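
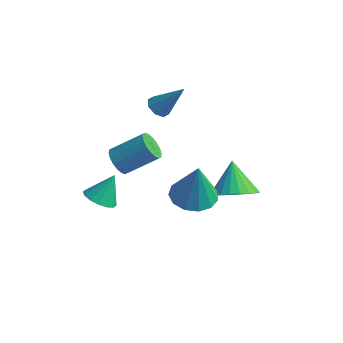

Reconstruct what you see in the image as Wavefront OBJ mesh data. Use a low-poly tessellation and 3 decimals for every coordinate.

v -2.154 -2.512 -0.119
v -1.799 -3.117 0.197
v -1.886 -1.768 0.999
v -1.514 -2.922 -0.001
v -1.4 -2.617 -0.231
v -1.488 -2.284 -0.431
v -1.755 -2.012 -0.548
v -2.129 -1.874 -0.55
v -2.51 -1.906 -0.436
v -2.795 -2.102 -0.238
v -2.909 -2.407 -0.008
v -2.821 -2.74 0.192
v -2.554 -3.012 0.309
v -2.18 -3.15 0.311
v -1.014 -2.761 3.24
v -0.694 -2.571 2.683
v 0.374 -1.73 3.583
v 0.054 -1.919 4.14
v -0.895 -2.355 2.72
v 0.172 -1.514 3.62
v -1.121 -2.219 2.861
v -0.053 -1.378 3.76
v -1.325 -2.19 3.076
v -0.257 -1.349 3.976
v -1.467 -2.275 3.324
v -0.4 -1.433 4.224
v -1.52 -2.455 3.555
v -0.452 -1.614 4.455
v -1.473 -2.696 3.724
v -0.405 -1.855 4.624
v -1.334 -2.95 3.797
v -0.266 -2.109 4.697
v -1.132 -3.166 3.76
v -0.065 -2.325 4.66
v -0.907 -3.302 3.62
v 0.161 -2.461 4.519
v -0.703 -3.331 3.404
v 0.365 -2.49 4.304
v -0.56 -3.247 3.156
v 0.507 -2.405 4.056
v -0.508 -3.066 2.925
v 0.56 -2.225 3.825
v -0.555 -2.825 2.756
v 0.513 -1.984 3.656
v 1.738 1.853 -1.468
v 2.302 1.297 -0.734
v 1.062 2.747 -0.272
v 2.568 1.613 -0.819
v 2.707 1.965 -1.004
v 2.699 2.3 -1.259
v 2.544 2.567 -1.546
v 2.267 2.726 -1.822
v 1.91 2.751 -2.043
v 1.526 2.64 -2.177
v 1.175 2.408 -2.203
v 0.909 2.093 -2.117
v 0.77 1.74 -1.932
v 0.778 1.405 -1.677
v 0.932 1.138 -1.39
v 1.21 0.98 -1.115
v 1.567 0.955 -0.893
v 1.951 1.066 -0.76
v -2.423 2.423 1.976
v -1.967 2.538 1.603
v -1.397 2.857 3.364
v -2.228 2.907 1.68
v -2.603 2.993 1.931
v -2.873 2.745 2.207
v -2.879 2.308 2.348
v -2.617 1.938 2.271
v -2.242 1.852 2.021
v -1.972 2.101 1.744
v 2.109 -2.11 2.127
v 2.72 -1.322 2.055
v 2.331 -2.11 4.013
v 2.2 -1.114 2.116
v 1.651 -1.222 2.181
v 1.247 -1.613 2.228
v 1.117 -2.161 2.244
v 1.301 -2.692 2.222
v 1.742 -3.039 2.169
v 2.3 -3.091 2.104
v 2.796 -2.831 2.045
v 3.074 -2.342 2.012
v 3.046 -1.78 2.016
f 2 1 4
f 2 4 3
f 4 1 5
f 4 5 3
f 5 1 6
f 5 6 3
f 6 1 7
f 6 7 3
f 7 1 8
f 7 8 3
f 8 1 9
f 8 9 3
f 9 1 10
f 9 10 3
f 10 1 11
f 10 11 3
f 11 1 12
f 11 12 3
f 12 1 13
f 12 13 3
f 13 1 14
f 13 14 3
f 14 1 2
f 14 2 3
f 16 15 19
f 16 19 17
f 17 19 20
f 17 20 18
f 19 15 21
f 19 21 20
f 20 21 22
f 20 22 18
f 21 15 23
f 21 23 22
f 22 23 24
f 22 24 18
f 23 15 25
f 23 25 24
f 24 25 26
f 24 26 18
f 25 15 27
f 25 27 26
f 26 27 28
f 26 28 18
f 27 15 29
f 27 29 28
f 28 29 30
f 28 30 18
f 29 15 31
f 29 31 30
f 30 31 32
f 30 32 18
f 31 15 33
f 31 33 32
f 32 33 34
f 32 34 18
f 33 15 35
f 33 35 34
f 34 35 36
f 34 36 18
f 35 15 37
f 35 37 36
f 36 37 38
f 36 38 18
f 37 15 39
f 37 39 38
f 38 39 40
f 38 40 18
f 39 15 41
f 39 41 40
f 40 41 42
f 40 42 18
f 41 15 43
f 41 43 42
f 42 43 44
f 42 44 18
f 43 15 16
f 43 16 44
f 44 16 17
f 44 17 18
f 46 45 48
f 46 48 47
f 48 45 49
f 48 49 47
f 49 45 50
f 49 50 47
f 50 45 51
f 50 51 47
f 51 45 52
f 51 52 47
f 52 45 53
f 52 53 47
f 53 45 54
f 53 54 47
f 54 45 55
f 54 55 47
f 55 45 56
f 55 56 47
f 56 45 57
f 56 57 47
f 57 45 58
f 57 58 47
f 58 45 59
f 58 59 47
f 59 45 60
f 59 60 47
f 60 45 61
f 60 61 47
f 61 45 62
f 61 62 47
f 62 45 46
f 62 46 47
f 64 63 66
f 64 66 65
f 66 63 67
f 66 67 65
f 67 63 68
f 67 68 65
f 68 63 69
f 68 69 65
f 69 63 70
f 69 70 65
f 70 63 71
f 70 71 65
f 71 63 72
f 71 72 65
f 72 63 64
f 72 64 65
f 74 73 76
f 74 76 75
f 76 73 77
f 76 77 75
f 77 73 78
f 77 78 75
f 78 73 79
f 78 79 75
f 79 73 80
f 79 80 75
f 80 73 81
f 80 81 75
f 81 73 82
f 81 82 75
f 82 73 83
f 82 83 75
f 83 73 84
f 83 84 75
f 84 73 85
f 84 85 75
f 85 73 74
f 85 74 75



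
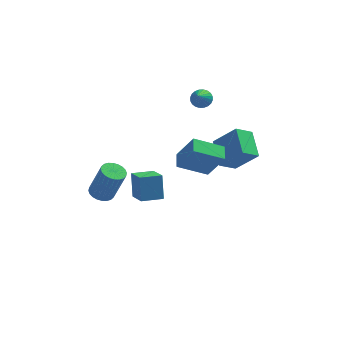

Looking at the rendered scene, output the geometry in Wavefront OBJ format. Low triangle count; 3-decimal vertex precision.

v 0.159 -2.49 1.739
v 0.143 -1.568 2.006
v 1.769 -2.228 0.93
v 1.753 -1.306 1.197
v 1.027 -2.934 3.323
v 1.011 -2.012 3.59
v 2.637 -2.672 2.514
v 2.621 -1.75 2.781
v 1.4 2.75 3.332
v 1.917 2.453 3.162
v 1.18 1.89 4.168
v 2.001 2.599 3.335
v 1.994 2.769 3.507
v 1.897 2.936 3.653
v 1.724 3.074 3.75
v 1.501 3.163 3.783
v 1.263 3.189 3.748
v 1.046 3.149 3.649
v 0.883 3.048 3.502
v 0.798 2.901 3.329
v 0.805 2.732 3.156
v 0.903 2.565 3.011
v 1.076 2.427 2.914
v 1.298 2.337 2.88
v 1.536 2.311 2.916
v 1.753 2.352 3.015
v -1.834 1.155 -3.984
v -1.929 1.821 -2.544
v -2.352 2.448 -4.617
v -2.446 3.115 -3.176
v -0.614 1.585 -4.104
v -0.708 2.252 -2.663
v -1.131 2.879 -4.736
v -1.226 3.545 -3.296
v -3.709 -2.99 0.021
v -3.2 -3.409 -0.213
v -2.521 -3.629 1.666
v -3.031 -3.21 1.899
v -3.079 -3.164 -0.228
v -2.4 -3.385 1.651
v -3.054 -2.893 -0.205
v -2.375 -3.114 1.674
v -3.129 -2.637 -0.148
v -2.45 -2.858 1.731
v -3.292 -2.434 -0.065
v -2.613 -2.655 1.814
v -3.519 -2.316 0.031
v -2.84 -2.537 1.91
v -3.775 -2.301 0.125
v -3.096 -2.521 2.004
v -4.021 -2.39 0.203
v -3.342 -2.611 2.082
v -4.219 -2.571 0.254
v -3.54 -2.791 2.133
v -4.34 -2.815 0.269
v -3.661 -3.036 2.148
v -4.365 -3.086 0.246
v -3.686 -3.307 2.125
v -4.29 -3.342 0.189
v -3.611 -3.563 2.068
v -4.127 -3.545 0.106
v -3.448 -3.766 1.985
v -3.9 -3.663 0.01
v -3.221 -3.884 1.889
v -3.644 -3.679 -0.084
v -2.965 -3.899 1.795
v -3.398 -3.589 -0.162
v -2.719 -3.81 1.717
v 3.292 2.53 -2.238
v 2.391 2.013 -1.598
v 2.946 4.118 -1.441
v 2.046 3.601 -0.801
v 4.534 2.099 -0.839
v 3.634 1.582 -0.199
v 4.189 3.687 -0.042
v 3.288 3.17 0.598
f 2 4 1
f 5 2 1
f 1 4 3
f 3 5 1
f 2 8 4
f 6 2 5
f 6 8 2
f 4 8 3
f 7 5 3
f 3 8 7
f 7 6 5
f 8 6 7
f 10 9 12
f 10 12 11
f 12 9 13
f 12 13 11
f 13 9 14
f 13 14 11
f 14 9 15
f 14 15 11
f 15 9 16
f 15 16 11
f 16 9 17
f 16 17 11
f 17 9 18
f 17 18 11
f 18 9 19
f 18 19 11
f 19 9 20
f 19 20 11
f 20 9 21
f 20 21 11
f 21 9 22
f 21 22 11
f 22 9 23
f 22 23 11
f 23 9 24
f 23 24 11
f 24 9 25
f 24 25 11
f 25 9 26
f 25 26 11
f 26 9 10
f 26 10 11
f 28 30 27
f 31 28 27
f 27 30 29
f 29 31 27
f 28 34 30
f 32 28 31
f 32 34 28
f 30 34 29
f 33 31 29
f 29 34 33
f 33 32 31
f 34 32 33
f 36 35 39
f 36 39 37
f 37 39 40
f 37 40 38
f 39 35 41
f 39 41 40
f 40 41 42
f 40 42 38
f 41 35 43
f 41 43 42
f 42 43 44
f 42 44 38
f 43 35 45
f 43 45 44
f 44 45 46
f 44 46 38
f 45 35 47
f 45 47 46
f 46 47 48
f 46 48 38
f 47 35 49
f 47 49 48
f 48 49 50
f 48 50 38
f 49 35 51
f 49 51 50
f 50 51 52
f 50 52 38
f 51 35 53
f 51 53 52
f 52 53 54
f 52 54 38
f 53 35 55
f 53 55 54
f 54 55 56
f 54 56 38
f 55 35 57
f 55 57 56
f 56 57 58
f 56 58 38
f 57 35 59
f 57 59 58
f 58 59 60
f 58 60 38
f 59 35 61
f 59 61 60
f 60 61 62
f 60 62 38
f 61 35 63
f 61 63 62
f 62 63 64
f 62 64 38
f 63 35 65
f 63 65 64
f 64 65 66
f 64 66 38
f 65 35 67
f 65 67 66
f 66 67 68
f 66 68 38
f 67 35 36
f 67 36 68
f 68 36 37
f 68 37 38
f 70 72 69
f 73 70 69
f 69 72 71
f 71 73 69
f 70 76 72
f 74 70 73
f 74 76 70
f 72 76 71
f 75 73 71
f 71 76 75
f 75 74 73
f 76 74 75



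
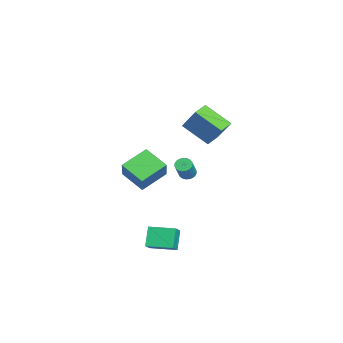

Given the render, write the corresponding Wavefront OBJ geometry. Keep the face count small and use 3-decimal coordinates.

v 1.07 1.03 2.366
v 0.277 -0.402 3.48
v 0.127 1.642 2.482
v -0.666 0.21 3.596
v 1.706 1.75 3.744
v 0.913 0.318 4.858
v 0.763 2.362 3.86
v -0.03 0.93 4.974
v 2.073 -3.826 0.556
v 3.042 -3.851 1.766
v 1.146 -2.449 1.327
v 2.116 -2.473 2.536
v 3.064 -2.727 -0.216
v 4.034 -2.751 0.993
v 2.138 -1.349 0.554
v 3.107 -1.374 1.764
v -3.787 0.091 -2.439
v -3.499 0.548 -2.542
v -2.645 0.266 -1.405
v -2.933 -0.191 -1.301
v -3.661 0.625 -2.401
v -2.807 0.343 -1.264
v -3.846 0.61 -2.266
v -2.991 0.328 -1.129
v -4.02 0.505 -2.161
v -3.165 0.223 -1.024
v -4.154 0.328 -2.104
v -3.299 0.047 -0.967
v -4.224 0.111 -2.105
v -3.37 -0.171 -0.968
v -4.219 -0.11 -2.164
v -3.365 -0.392 -1.027
v -4.139 -0.296 -2.27
v -3.285 -0.578 -1.133
v -3.999 -0.416 -2.405
v -3.144 -0.697 -1.268
v -3.822 -0.447 -2.546
v -2.967 -0.729 -1.409
v -3.638 -0.386 -2.669
v -2.784 -0.668 -1.531
v -3.481 -0.242 -2.751
v -2.627 -0.524 -1.614
v -3.376 -0.041 -2.78
v -2.522 -0.323 -1.643
v -3.343 0.183 -2.749
v -2.489 -0.098 -1.612
v -3.386 0.392 -2.665
v -2.532 0.11 -1.528
v 2.779 -2.153 -3.531
v 3.585 -2.417 -2.896
v 3.226 -0.618 -3.461
v 4.032 -0.882 -2.826
v 3.588 -2.338 -4.634
v 4.394 -2.602 -3.999
v 4.035 -0.803 -4.564
v 4.841 -1.067 -3.929
f 2 4 1
f 5 2 1
f 1 4 3
f 3 5 1
f 2 8 4
f 6 2 5
f 6 8 2
f 4 8 3
f 7 5 3
f 3 8 7
f 7 6 5
f 8 6 7
f 10 12 9
f 13 10 9
f 9 12 11
f 11 13 9
f 10 16 12
f 14 10 13
f 14 16 10
f 12 16 11
f 15 13 11
f 11 16 15
f 15 14 13
f 16 14 15
f 18 17 21
f 18 21 19
f 19 21 22
f 19 22 20
f 21 17 23
f 21 23 22
f 22 23 24
f 22 24 20
f 23 17 25
f 23 25 24
f 24 25 26
f 24 26 20
f 25 17 27
f 25 27 26
f 26 27 28
f 26 28 20
f 27 17 29
f 27 29 28
f 28 29 30
f 28 30 20
f 29 17 31
f 29 31 30
f 30 31 32
f 30 32 20
f 31 17 33
f 31 33 32
f 32 33 34
f 32 34 20
f 33 17 35
f 33 35 34
f 34 35 36
f 34 36 20
f 35 17 37
f 35 37 36
f 36 37 38
f 36 38 20
f 37 17 39
f 37 39 38
f 38 39 40
f 38 40 20
f 39 17 41
f 39 41 40
f 40 41 42
f 40 42 20
f 41 17 43
f 41 43 42
f 42 43 44
f 42 44 20
f 43 17 45
f 43 45 44
f 44 45 46
f 44 46 20
f 45 17 47
f 45 47 46
f 46 47 48
f 46 48 20
f 47 17 18
f 47 18 48
f 48 18 19
f 48 19 20
f 50 52 49
f 53 50 49
f 49 52 51
f 51 53 49
f 50 56 52
f 54 50 53
f 54 56 50
f 52 56 51
f 55 53 51
f 51 56 55
f 55 54 53
f 56 54 55



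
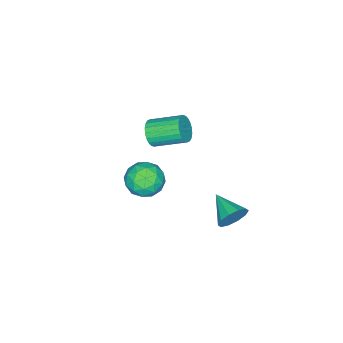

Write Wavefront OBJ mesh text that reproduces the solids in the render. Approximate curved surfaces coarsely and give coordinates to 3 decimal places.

v 2.135 1.635 -0.802
v 2.695 1.084 -0.239
v 0.865 0.896 -0.261
v 1.425 0.345 0.302
v 1.327 1.288 0.493
v 2.111 1.745 0.159
v 1.449 0.235 -0.659
v 2.233 0.692 -0.993
v 2.271 0.219 -0.15
v 2.196 0.869 0.562
v 1.364 1.111 -1.062
v 1.289 1.761 -0.35
v 2.526 1.424 -0.568
v 1.034 0.556 0.068
v 0.976 1.11 0.18
v 1.305 0.786 0.511
v 2.183 1.813 -0.334
v 2.513 1.489 -0.003
v 1.708 1.609 0.427
v 1.047 0.491 -0.497
v 1.377 0.167 -0.166
v 2.255 1.194 -1.011
v 2.584 0.87 -0.68
v 1.852 0.371 -0.927
v 2.607 0.592 -0.184
v 1.86 0.158 0.133
v 1.874 0.093 -0.431
v 2.335 0.361 -0.628
v 2.562 0.974 0.234
v 1.816 0.54 0.552
v 1.758 1.095 0.664
v 2.219 1.363 0.467
v 2.313 0.466 0.286
v 1.744 1.44 -1.052
v 0.998 1.006 -0.734
v 1.341 0.617 -0.967
v 1.802 0.885 -1.164
v 1.7 1.822 -0.633
v 0.953 1.388 -0.316
v 1.225 1.619 0.128
v 1.686 1.887 -0.069
v 1.247 1.514 -0.786
v -1.115 3.802 -4.079
v -0.666 3.841 -3.406
v -1.685 2.458 -3.621
v -1.106 4.06 -3.311
v -1.55 4.18 -3.51
v -1.827 4.156 -3.926
v -1.832 3.997 -4.401
v -1.564 3.763 -4.752
v -1.124 3.544 -4.847
v -0.68 3.423 -4.648
v -0.403 3.447 -4.232
v -0.397 3.607 -3.758
v -3.588 -2.494 -3.453
v -3.21 -2.628 -2.807
v -3.854 -1.14 -2.122
v -4.232 -1.006 -2.767
v -3.01 -2.471 -2.96
v -3.654 -0.983 -2.275
v -2.898 -2.317 -3.187
v -3.542 -0.83 -2.502
v -2.891 -2.191 -3.456
v -3.535 -0.703 -2.77
v -2.99 -2.111 -3.723
v -3.634 -0.623 -3.038
v -3.18 -2.089 -3.95
v -3.824 -0.601 -3.265
v -3.433 -2.128 -4.1
v -4.076 -0.64 -3.415
v -3.709 -2.224 -4.153
v -4.352 -0.736 -3.467
v -3.966 -2.36 -4.098
v -4.61 -0.872 -3.413
v -4.166 -2.517 -3.945
v -4.81 -1.029 -3.26
v -4.278 -2.67 -3.718
v -4.922 -1.183 -3.033
v -4.285 -2.797 -3.45
v -4.929 -1.309 -2.764
v -4.186 -2.877 -3.182
v -4.83 -1.389 -2.497
v -3.996 -2.899 -2.955
v -4.64 -1.411 -2.27
v -3.744 -2.86 -2.805
v -4.387 -1.372 -2.12
v -3.468 -2.764 -2.753
v -4.111 -1.276 -2.067
f 1 38 17
f 38 12 41
f 17 41 6
f 38 41 17
f 1 17 13
f 17 6 18
f 13 18 2
f 17 18 13
f 1 13 22
f 13 2 23
f 22 23 8
f 13 23 22
f 1 22 34
f 22 8 37
f 34 37 11
f 22 37 34
f 1 34 38
f 34 11 42
f 38 42 12
f 34 42 38
f 2 18 29
f 18 6 32
f 29 32 10
f 18 32 29
f 6 41 19
f 41 12 40
f 19 40 5
f 41 40 19
f 12 42 39
f 42 11 35
f 39 35 3
f 42 35 39
f 11 37 36
f 37 8 24
f 36 24 7
f 37 24 36
f 8 23 28
f 23 2 25
f 28 25 9
f 23 25 28
f 4 30 16
f 30 10 31
f 16 31 5
f 30 31 16
f 4 16 14
f 16 5 15
f 14 15 3
f 16 15 14
f 4 14 21
f 14 3 20
f 21 20 7
f 14 20 21
f 4 21 26
f 21 7 27
f 26 27 9
f 21 27 26
f 4 26 30
f 26 9 33
f 30 33 10
f 26 33 30
f 5 31 19
f 31 10 32
f 19 32 6
f 31 32 19
f 3 15 39
f 15 5 40
f 39 40 12
f 15 40 39
f 7 20 36
f 20 3 35
f 36 35 11
f 20 35 36
f 9 27 28
f 27 7 24
f 28 24 8
f 27 24 28
f 10 33 29
f 33 9 25
f 29 25 2
f 33 25 29
f 44 43 46
f 44 46 45
f 46 43 47
f 46 47 45
f 47 43 48
f 47 48 45
f 48 43 49
f 48 49 45
f 49 43 50
f 49 50 45
f 50 43 51
f 50 51 45
f 51 43 52
f 51 52 45
f 52 43 53
f 52 53 45
f 53 43 54
f 53 54 45
f 54 43 44
f 54 44 45
f 56 55 59
f 56 59 57
f 57 59 60
f 57 60 58
f 59 55 61
f 59 61 60
f 60 61 62
f 60 62 58
f 61 55 63
f 61 63 62
f 62 63 64
f 62 64 58
f 63 55 65
f 63 65 64
f 64 65 66
f 64 66 58
f 65 55 67
f 65 67 66
f 66 67 68
f 66 68 58
f 67 55 69
f 67 69 68
f 68 69 70
f 68 70 58
f 69 55 71
f 69 71 70
f 70 71 72
f 70 72 58
f 71 55 73
f 71 73 72
f 72 73 74
f 72 74 58
f 73 55 75
f 73 75 74
f 74 75 76
f 74 76 58
f 75 55 77
f 75 77 76
f 76 77 78
f 76 78 58
f 77 55 79
f 77 79 78
f 78 79 80
f 78 80 58
f 79 55 81
f 79 81 80
f 80 81 82
f 80 82 58
f 81 55 83
f 81 83 82
f 82 83 84
f 82 84 58
f 83 55 85
f 83 85 84
f 84 85 86
f 84 86 58
f 85 55 87
f 85 87 86
f 86 87 88
f 86 88 58
f 87 55 56
f 87 56 88
f 88 56 57
f 88 57 58



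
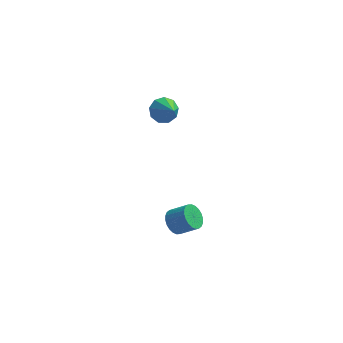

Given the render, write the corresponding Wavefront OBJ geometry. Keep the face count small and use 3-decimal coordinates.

v -1.791 2.162 -3.497
v -1.409 2.537 -3.949
v -0.508 2.432 -3.275
v -0.889 2.058 -2.823
v -1.507 2.733 -3.787
v -0.606 2.628 -3.113
v -1.649 2.843 -3.58
v -0.748 2.738 -2.907
v -1.812 2.849 -3.361
v -0.911 2.744 -2.688
v -1.972 2.75 -3.163
v -1.071 2.645 -2.489
v -2.104 2.562 -3.015
v -1.203 2.457 -2.342
v -2.188 2.313 -2.941
v -1.287 2.209 -2.267
v -2.212 2.042 -2.951
v -1.311 1.937 -2.278
v -2.172 1.788 -3.045
v -1.271 1.683 -2.371
v -2.074 1.592 -3.207
v -1.173 1.487 -2.533
v -1.932 1.482 -3.413
v -1.031 1.377 -2.74
v -1.769 1.476 -3.632
v -0.868 1.371 -2.959
v -1.609 1.575 -3.831
v -0.708 1.47 -3.157
v -1.477 1.763 -3.978
v -0.576 1.658 -3.305
v -1.393 2.011 -4.053
v -0.492 1.907 -3.379
v -1.369 2.283 -4.042
v -0.468 2.178 -3.369
v -2.631 4.256 2.888
v -2.258 4.792 3.213
v -2.009 3.324 3.712
v -2.689 4.715 3.452
v -3.094 4.423 3.428
v -3.282 4.053 3.151
v -3.165 3.777 2.751
v -2.799 3.725 2.415
v -2.354 3.922 2.301
v -2.039 4.274 2.462
v -2.001 4.618 2.822
f 2 1 5
f 2 5 3
f 3 5 6
f 3 6 4
f 5 1 7
f 5 7 6
f 6 7 8
f 6 8 4
f 7 1 9
f 7 9 8
f 8 9 10
f 8 10 4
f 9 1 11
f 9 11 10
f 10 11 12
f 10 12 4
f 11 1 13
f 11 13 12
f 12 13 14
f 12 14 4
f 13 1 15
f 13 15 14
f 14 15 16
f 14 16 4
f 15 1 17
f 15 17 16
f 16 17 18
f 16 18 4
f 17 1 19
f 17 19 18
f 18 19 20
f 18 20 4
f 19 1 21
f 19 21 20
f 20 21 22
f 20 22 4
f 21 1 23
f 21 23 22
f 22 23 24
f 22 24 4
f 23 1 25
f 23 25 24
f 24 25 26
f 24 26 4
f 25 1 27
f 25 27 26
f 26 27 28
f 26 28 4
f 27 1 29
f 27 29 28
f 28 29 30
f 28 30 4
f 29 1 31
f 29 31 30
f 30 31 32
f 30 32 4
f 31 1 33
f 31 33 32
f 32 33 34
f 32 34 4
f 33 1 2
f 33 2 34
f 34 2 3
f 34 3 4
f 36 35 38
f 36 38 37
f 38 35 39
f 38 39 37
f 39 35 40
f 39 40 37
f 40 35 41
f 40 41 37
f 41 35 42
f 41 42 37
f 42 35 43
f 42 43 37
f 43 35 44
f 43 44 37
f 44 35 45
f 44 45 37
f 45 35 36
f 45 36 37



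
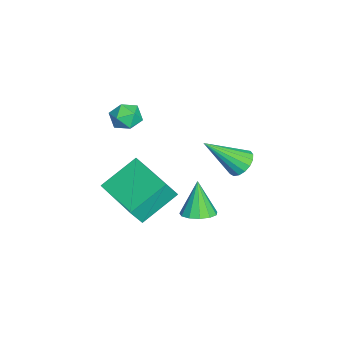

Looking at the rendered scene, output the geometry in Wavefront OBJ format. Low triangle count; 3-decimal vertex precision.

v 2.444 -0.554 -2.317
v 1.474 0.701 -1.327
v 2.092 -0.144 -3.182
v 1.123 1.111 -2.193
v 4.157 0.809 -2.367
v 3.188 2.064 -1.378
v 3.806 1.219 -3.233
v 2.836 2.474 -2.243
v -0.805 0.696 -0.854
v -0.501 0.404 -0.251
v -1.179 -0.384 -1.189
v -0.875 -0.676 -0.586
v -1.464 -0.24 -0.526
v -1.233 0.428 -0.319
v -0.447 -0.408 -1.121
v -0.216 0.26 -0.914
v -0.279 -0.278 -0.416
v -0.908 -0.175 -0.048
v -0.772 0.195 -1.392
v -1.401 0.298 -1.024
v -1.694 4.572 -3.927
v -1.017 4.781 -3.881
v -1.326 3.068 -2.493
v -1.175 4.967 -3.645
v -1.452 5.063 -3.474
v -1.785 5.046 -3.406
v -2.097 4.921 -3.458
v -2.316 4.716 -3.617
v -2.393 4.478 -3.847
v -2.309 4.261 -4.095
v -2.085 4.116 -4.305
v -1.771 4.075 -4.428
v -1.439 4.148 -4.436
v -1.166 4.319 -4.328
v -1.013 4.547 -4.128
v 2.244 3.21 -3.857
v 2.879 2.91 -3.624
v 1.656 3.11 -2.383
v 2.921 3.322 -3.579
v 2.748 3.699 -3.623
v 2.415 3.921 -3.74
v 2.028 3.917 -3.895
v 1.709 3.689 -4.038
v 1.56 3.308 -4.123
v 1.629 2.897 -4.124
v 1.892 2.585 -4.04
v 2.268 2.472 -3.898
v 2.635 2.593 -3.743
f 2 4 1
f 5 2 1
f 1 4 3
f 3 5 1
f 2 8 4
f 6 2 5
f 6 8 2
f 4 8 3
f 7 5 3
f 3 8 7
f 7 6 5
f 8 6 7
f 9 20 14
f 9 14 10
f 9 10 16
f 9 16 19
f 9 19 20
f 10 14 18
f 14 20 13
f 20 19 11
f 19 16 15
f 16 10 17
f 12 18 13
f 12 13 11
f 12 11 15
f 12 15 17
f 12 17 18
f 13 18 14
f 11 13 20
f 15 11 19
f 17 15 16
f 18 17 10
f 22 21 24
f 22 24 23
f 24 21 25
f 24 25 23
f 25 21 26
f 25 26 23
f 26 21 27
f 26 27 23
f 27 21 28
f 27 28 23
f 28 21 29
f 28 29 23
f 29 21 30
f 29 30 23
f 30 21 31
f 30 31 23
f 31 21 32
f 31 32 23
f 32 21 33
f 32 33 23
f 33 21 34
f 33 34 23
f 34 21 35
f 34 35 23
f 35 21 22
f 35 22 23
f 37 36 39
f 37 39 38
f 39 36 40
f 39 40 38
f 40 36 41
f 40 41 38
f 41 36 42
f 41 42 38
f 42 36 43
f 42 43 38
f 43 36 44
f 43 44 38
f 44 36 45
f 44 45 38
f 45 36 46
f 45 46 38
f 46 36 47
f 46 47 38
f 47 36 48
f 47 48 38
f 48 36 37
f 48 37 38



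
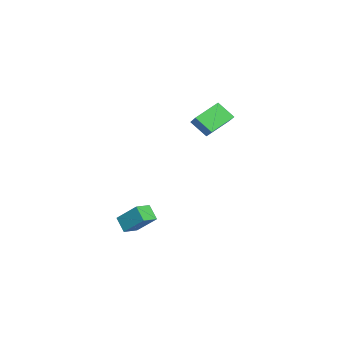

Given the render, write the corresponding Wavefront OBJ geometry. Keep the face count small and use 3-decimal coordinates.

v 1.295 1.872 2.158
v 0.38 2.777 2.888
v 1.477 2.703 1.355
v 0.562 3.609 2.084
v 2.358 2.351 2.896
v 1.443 3.257 3.625
v 2.54 3.183 2.092
v 1.625 4.088 2.822
v 3.502 -0.262 -4.433
v 3.03 -0.743 -3.764
v 3.913 0.825 -3.364
v 3.441 0.345 -2.694
v 4.239 -0.725 -4.246
v 3.767 -1.205 -3.576
v 4.65 0.363 -3.176
v 4.178 -0.118 -2.507
f 2 4 1
f 5 2 1
f 1 4 3
f 3 5 1
f 2 8 4
f 6 2 5
f 6 8 2
f 4 8 3
f 7 5 3
f 3 8 7
f 7 6 5
f 8 6 7
f 10 12 9
f 13 10 9
f 9 12 11
f 11 13 9
f 10 16 12
f 14 10 13
f 14 16 10
f 12 16 11
f 15 13 11
f 11 16 15
f 15 14 13
f 16 14 15



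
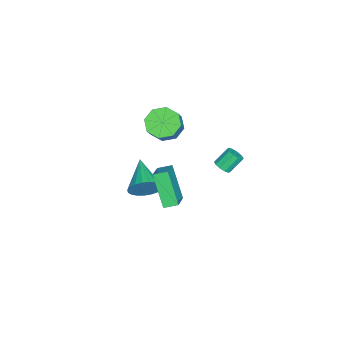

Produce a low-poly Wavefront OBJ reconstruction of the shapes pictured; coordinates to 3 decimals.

v -2.57 0.835 -0.111
v -2.086 0.83 0.19
v -2.626 1.439 1.072
v -3.11 1.445 0.771
v -2.086 1.119 -0.01
v -2.626 1.728 0.871
v -2.271 1.301 -0.249
v -2.811 1.91 0.633
v -2.57 1.304 -0.435
v -3.111 1.913 0.447
v -2.869 1.129 -0.497
v -3.41 1.738 0.384
v -3.054 0.841 -0.412
v -3.594 1.45 0.47
v -3.054 0.552 -0.211
v -3.594 1.161 0.67
v -2.869 0.37 0.027
v -3.409 0.979 0.909
v -2.569 0.367 0.213
v -3.11 0.976 1.095
v -2.27 0.542 0.276
v -2.811 1.151 1.157
v -3.073 -2.601 2.263
v -2.56 -1.843 1.749
v -1.614 -1.741 2.842
v -2.127 -2.499 3.357
v -3.14 -1.554 2.224
v -2.194 -1.452 3.318
v -3.681 -1.878 2.722
v -2.735 -1.776 3.816
v -3.866 -2.626 2.951
v -2.919 -2.524 4.045
v -3.586 -3.359 2.778
v -2.64 -3.257 3.871
v -3.006 -3.648 2.302
v -2.06 -3.546 3.396
v -2.465 -3.324 1.804
v -1.519 -3.222 2.898
v -2.281 -2.576 1.575
v -1.334 -2.474 2.669
v 3.316 -1.762 2.535
v 3.818 -2.163 3.249
v 1.564 -2.618 3.285
v 3.714 -1.812 3.408
v 3.541 -1.452 3.416
v 3.33 -1.145 3.271
v 3.116 -0.946 3
v 2.937 -0.887 2.648
v 2.823 -0.979 2.277
v 2.795 -1.207 1.95
v 2.857 -1.531 1.725
v 2.998 -1.894 1.639
v 3.194 -2.235 1.709
v 3.412 -2.494 1.922
v 3.613 -2.626 2.24
v 3.762 -2.608 2.61
v 3.835 -2.445 2.967
v 3.713 -0.382 2.252
v 2.827 -1.238 4.026
v 3.47 0.364 2.49
v 2.584 -0.491 4.264
v 5.196 -0.169 3.096
v 4.31 -1.024 4.87
v 4.953 0.578 3.334
v 4.067 -0.278 5.108
f 2 1 5
f 2 5 3
f 3 5 6
f 3 6 4
f 5 1 7
f 5 7 6
f 6 7 8
f 6 8 4
f 7 1 9
f 7 9 8
f 8 9 10
f 8 10 4
f 9 1 11
f 9 11 10
f 10 11 12
f 10 12 4
f 11 1 13
f 11 13 12
f 12 13 14
f 12 14 4
f 13 1 15
f 13 15 14
f 14 15 16
f 14 16 4
f 15 1 17
f 15 17 16
f 16 17 18
f 16 18 4
f 17 1 19
f 17 19 18
f 18 19 20
f 18 20 4
f 19 1 21
f 19 21 20
f 20 21 22
f 20 22 4
f 21 1 2
f 21 2 22
f 22 2 3
f 22 3 4
f 24 23 27
f 24 27 25
f 25 27 28
f 25 28 26
f 27 23 29
f 27 29 28
f 28 29 30
f 28 30 26
f 29 23 31
f 29 31 30
f 30 31 32
f 30 32 26
f 31 23 33
f 31 33 32
f 32 33 34
f 32 34 26
f 33 23 35
f 33 35 34
f 34 35 36
f 34 36 26
f 35 23 37
f 35 37 36
f 36 37 38
f 36 38 26
f 37 23 39
f 37 39 38
f 38 39 40
f 38 40 26
f 39 23 24
f 39 24 40
f 40 24 25
f 40 25 26
f 42 41 44
f 42 44 43
f 44 41 45
f 44 45 43
f 45 41 46
f 45 46 43
f 46 41 47
f 46 47 43
f 47 41 48
f 47 48 43
f 48 41 49
f 48 49 43
f 49 41 50
f 49 50 43
f 50 41 51
f 50 51 43
f 51 41 52
f 51 52 43
f 52 41 53
f 52 53 43
f 53 41 54
f 53 54 43
f 54 41 55
f 54 55 43
f 55 41 56
f 55 56 43
f 56 41 57
f 56 57 43
f 57 41 42
f 57 42 43
f 59 61 58
f 62 59 58
f 58 61 60
f 60 62 58
f 59 65 61
f 63 59 62
f 63 65 59
f 61 65 60
f 64 62 60
f 60 65 64
f 64 63 62
f 65 63 64



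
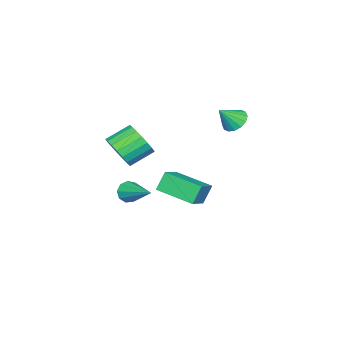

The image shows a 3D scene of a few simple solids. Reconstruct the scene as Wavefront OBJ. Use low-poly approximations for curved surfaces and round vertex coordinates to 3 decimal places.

v -1.792 -2.54 -3.411
v -2.346 -2.342 -2.354
v -1.803 -0.409 -3.817
v -2.357 -0.21 -2.76
v -0.503 -2.41 -2.76
v -1.057 -2.211 -1.703
v -0.514 -0.278 -3.166
v -1.068 -0.08 -2.109
v 4.122 -1.668 2.338
v 4.622 -0.819 2.165
v 3.618 -0.084 2.869
v 3.118 -0.932 3.042
v 4.353 -0.849 1.812
v 3.349 -0.114 2.516
v 4.037 -1.041 1.563
v 3.034 -0.306 2.267
v 3.739 -1.357 1.468
v 2.735 -0.622 2.172
v 3.516 -1.735 1.545
v 2.513 -0.999 2.249
v 3.414 -2.099 1.779
v 2.41 -1.363 2.483
v 3.451 -2.378 2.124
v 2.447 -1.642 2.828
v 3.622 -2.516 2.511
v 2.618 -1.781 3.215
v 3.891 -2.486 2.864
v 2.887 -1.751 3.568
v 4.206 -2.294 3.113
v 3.203 -1.559 3.817
v 4.505 -1.978 3.208
v 3.501 -1.243 3.912
v 4.727 -1.601 3.131
v 3.724 -0.865 3.835
v 4.83 -1.237 2.897
v 3.826 -0.501 3.601
v 4.793 -0.958 2.552
v 3.789 -0.222 3.256
v 3.075 -1.75 -0.926
v 3.474 -1.674 -1.446
v 3.825 -0.01 -0.094
v 3.08 -1.468 -1.522
v 2.684 -1.393 -1.32
v 2.47 -1.486 -0.933
v 2.54 -1.703 -0.543
v 2.86 -1.941 -0.332
v 3.28 -2.091 -0.399
v 3.605 -2.081 -0.713
v 3.682 -1.916 -1.126
v -2.762 0.831 2.073
v -2.331 0.458 1.541
v -1.978 0.349 3.047
v -2.157 0.82 1.581
v -2.145 1.186 1.752
v -2.299 1.456 2.01
v -2.576 1.559 2.285
v -2.904 1.467 2.503
v -3.193 1.205 2.605
v -3.367 0.843 2.566
v -3.379 0.477 2.394
v -3.225 0.207 2.136
v -2.948 0.104 1.862
v -2.62 0.196 1.644
f 2 4 1
f 5 2 1
f 1 4 3
f 3 5 1
f 2 8 4
f 6 2 5
f 6 8 2
f 4 8 3
f 7 5 3
f 3 8 7
f 7 6 5
f 8 6 7
f 10 9 13
f 10 13 11
f 11 13 14
f 11 14 12
f 13 9 15
f 13 15 14
f 14 15 16
f 14 16 12
f 15 9 17
f 15 17 16
f 16 17 18
f 16 18 12
f 17 9 19
f 17 19 18
f 18 19 20
f 18 20 12
f 19 9 21
f 19 21 20
f 20 21 22
f 20 22 12
f 21 9 23
f 21 23 22
f 22 23 24
f 22 24 12
f 23 9 25
f 23 25 24
f 24 25 26
f 24 26 12
f 25 9 27
f 25 27 26
f 26 27 28
f 26 28 12
f 27 9 29
f 27 29 28
f 28 29 30
f 28 30 12
f 29 9 31
f 29 31 30
f 30 31 32
f 30 32 12
f 31 9 33
f 31 33 32
f 32 33 34
f 32 34 12
f 33 9 35
f 33 35 34
f 34 35 36
f 34 36 12
f 35 9 37
f 35 37 36
f 36 37 38
f 36 38 12
f 37 9 10
f 37 10 38
f 38 10 11
f 38 11 12
f 40 39 42
f 40 42 41
f 42 39 43
f 42 43 41
f 43 39 44
f 43 44 41
f 44 39 45
f 44 45 41
f 45 39 46
f 45 46 41
f 46 39 47
f 46 47 41
f 47 39 48
f 47 48 41
f 48 39 49
f 48 49 41
f 49 39 40
f 49 40 41
f 51 50 53
f 51 53 52
f 53 50 54
f 53 54 52
f 54 50 55
f 54 55 52
f 55 50 56
f 55 56 52
f 56 50 57
f 56 57 52
f 57 50 58
f 57 58 52
f 58 50 59
f 58 59 52
f 59 50 60
f 59 60 52
f 60 50 61
f 60 61 52
f 61 50 62
f 61 62 52
f 62 50 63
f 62 63 52
f 63 50 51
f 63 51 52



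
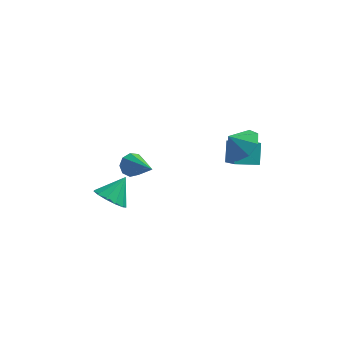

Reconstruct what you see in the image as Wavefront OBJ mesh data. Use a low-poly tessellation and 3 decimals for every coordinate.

v 2.984 1.293 1.112
v 2.89 2.069 2.036
v 2.395 2.167 0.318
v 2.301 2.943 1.241
v 4.099 1.777 0.819
v 4.005 2.553 1.742
v 3.51 2.651 0.024
v 3.416 3.427 0.948
v 3.422 0.947 2.921
v 4.16 0.615 3.473
v 2.758 0.733 3.679
v 4.035 1.348 3.571
v 3.551 1.846 3.287
v 2.991 1.817 2.789
v 2.683 1.278 2.368
v 2.808 0.545 2.271
v 3.292 0.047 2.554
v 3.852 0.076 3.052
v -2.862 0.636 -2.163
v -2.105 0.113 -2.141
v -2.278 1.524 -1.177
v -2.026 0.47 -2.509
v -2.212 0.879 -2.767
v -2.605 1.211 -2.833
v -3.079 1.36 -2.687
v -3.485 1.279 -2.374
v -3.692 0.994 -1.994
v -3.636 0.596 -1.668
v -3.335 0.21 -1.499
v -2.883 -0.041 -1.54
v -2.425 -0.077 -1.78
v -1.625 0.195 1.165
v -1.297 0.048 0.612
v -0.395 -1.015 2.215
v -1.112 0.409 0.81
v -1.167 0.67 1.175
v -1.436 0.708 1.535
v -1.794 0.506 1.722
v -2.073 0.159 1.649
v -2.143 -0.172 1.349
v -1.97 -0.331 0.963
v -1.636 -0.244 0.672
f 2 4 1
f 5 2 1
f 1 4 3
f 3 5 1
f 2 8 4
f 6 2 5
f 6 8 2
f 4 8 3
f 7 5 3
f 3 8 7
f 7 6 5
f 8 6 7
f 10 9 12
f 10 12 11
f 12 9 13
f 12 13 11
f 13 9 14
f 13 14 11
f 14 9 15
f 14 15 11
f 15 9 16
f 15 16 11
f 16 9 17
f 16 17 11
f 17 9 18
f 17 18 11
f 18 9 10
f 18 10 11
f 20 19 22
f 20 22 21
f 22 19 23
f 22 23 21
f 23 19 24
f 23 24 21
f 24 19 25
f 24 25 21
f 25 19 26
f 25 26 21
f 26 19 27
f 26 27 21
f 27 19 28
f 27 28 21
f 28 19 29
f 28 29 21
f 29 19 30
f 29 30 21
f 30 19 31
f 30 31 21
f 31 19 20
f 31 20 21
f 33 32 35
f 33 35 34
f 35 32 36
f 35 36 34
f 36 32 37
f 36 37 34
f 37 32 38
f 37 38 34
f 38 32 39
f 38 39 34
f 39 32 40
f 39 40 34
f 40 32 41
f 40 41 34
f 41 32 42
f 41 42 34
f 42 32 33
f 42 33 34



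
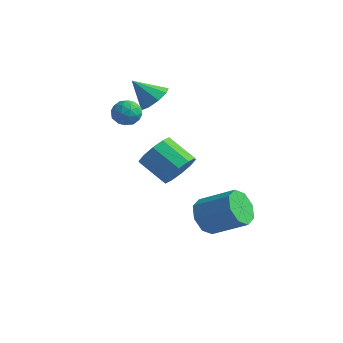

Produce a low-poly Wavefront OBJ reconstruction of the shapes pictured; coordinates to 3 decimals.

v 2.198 0.354 -2.628
v 2.809 0.025 -3.469
v 4.573 0.497 -2.372
v 3.962 0.826 -1.532
v 2.618 0.836 -3.511
v 4.382 1.308 -2.414
v 2.181 1.365 -3.036
v 3.945 1.837 -1.939
v 1.754 1.302 -2.322
v 3.518 1.773 -1.225
v 1.587 0.683 -1.788
v 3.351 1.155 -0.691
v 1.778 -0.128 -1.746
v 3.542 0.344 -0.649
v 2.215 -0.657 -2.221
v 3.979 -0.185 -1.124
v 2.642 -0.593 -2.935
v 4.406 -0.122 -1.838
v -2.523 2.707 3.048
v -1.802 2.727 3.697
v -3.577 2.253 4.232
v -2.094 3.321 3.664
v -2.587 3.629 3.344
v -3.05 3.505 2.884
v -3.266 3.008 2.501
v -3.134 2.37 2.374
v -2.716 1.89 2.562
v -2.208 1.792 2.977
v -1.847 2.123 3.425
v -2.359 1.055 2.646
v -1.842 0.703 3.192
v -3.318 0.177 2.988
v -2.801 -0.175 3.534
v -3.092 0.59 3.672
v -2.5 1.133 3.461
v -2.66 -0.253 2.719
v -2.068 0.29 2.508
v -2.028 -0.106 3.237
v -2.295 0.415 3.826
v -2.865 0.465 2.354
v -3.132 0.986 2.943
v -2.017 0.956 2.889
v -3.143 -0.076 3.291
v -3.315 0.374 3.372
v -3.011 0.167 3.693
v -2.403 1.209 3.047
v -2.099 1.002 3.368
v -2.834 0.935 3.651
v -3.061 -0.122 2.812
v -2.757 -0.329 3.133
v -2.149 0.713 2.487
v -1.845 0.506 2.808
v -2.326 -0.055 2.529
v -1.822 0.274 3.236
v -2.385 -0.242 3.437
v -2.303 -0.288 2.958
v -1.954 0.031 2.834
v -1.979 0.58 3.583
v -2.542 0.064 3.784
v -2.713 0.514 3.865
v -2.365 0.833 3.741
v -2.088 0.105 3.609
v -2.618 0.816 2.396
v -3.181 0.3 2.597
v -2.795 0.047 2.439
v -2.447 0.366 2.315
v -2.775 1.122 2.743
v -3.338 0.606 2.944
v -3.206 0.849 3.346
v -2.857 1.168 3.222
v -3.072 0.775 2.571
v 2.359 -2.042 1.94
v 2.766 -2.739 2.611
v 1.289 -2.735 3.512
v 0.881 -2.038 2.84
v 2.902 -2.144 2.832
v 1.425 -2.14 3.733
v 2.831 -1.511 2.712
v 1.354 -1.506 3.613
v 2.579 -1.08 2.297
v 1.102 -1.075 3.198
v 2.243 -1.017 1.746
v 0.766 -1.012 2.646
v 1.951 -1.345 1.268
v 0.474 -1.341 2.169
v 1.815 -1.94 1.047
v 0.338 -1.936 1.948
v 1.886 -2.574 1.167
v 0.409 -2.569 2.068
v 2.138 -3.005 1.582
v 0.661 -3 2.483
v 2.474 -3.068 2.134
v 0.997 -3.063 3.034
f 2 1 5
f 2 5 3
f 3 5 6
f 3 6 4
f 5 1 7
f 5 7 6
f 6 7 8
f 6 8 4
f 7 1 9
f 7 9 8
f 8 9 10
f 8 10 4
f 9 1 11
f 9 11 10
f 10 11 12
f 10 12 4
f 11 1 13
f 11 13 12
f 12 13 14
f 12 14 4
f 13 1 15
f 13 15 14
f 14 15 16
f 14 16 4
f 15 1 17
f 15 17 16
f 16 17 18
f 16 18 4
f 17 1 2
f 17 2 18
f 18 2 3
f 18 3 4
f 20 19 22
f 20 22 21
f 22 19 23
f 22 23 21
f 23 19 24
f 23 24 21
f 24 19 25
f 24 25 21
f 25 19 26
f 25 26 21
f 26 19 27
f 26 27 21
f 27 19 28
f 27 28 21
f 28 19 29
f 28 29 21
f 29 19 20
f 29 20 21
f 30 67 46
f 67 41 70
f 46 70 35
f 67 70 46
f 30 46 42
f 46 35 47
f 42 47 31
f 46 47 42
f 30 42 51
f 42 31 52
f 51 52 37
f 42 52 51
f 30 51 63
f 51 37 66
f 63 66 40
f 51 66 63
f 30 63 67
f 63 40 71
f 67 71 41
f 63 71 67
f 31 47 58
f 47 35 61
f 58 61 39
f 47 61 58
f 35 70 48
f 70 41 69
f 48 69 34
f 70 69 48
f 41 71 68
f 71 40 64
f 68 64 32
f 71 64 68
f 40 66 65
f 66 37 53
f 65 53 36
f 66 53 65
f 37 52 57
f 52 31 54
f 57 54 38
f 52 54 57
f 33 59 45
f 59 39 60
f 45 60 34
f 59 60 45
f 33 45 43
f 45 34 44
f 43 44 32
f 45 44 43
f 33 43 50
f 43 32 49
f 50 49 36
f 43 49 50
f 33 50 55
f 50 36 56
f 55 56 38
f 50 56 55
f 33 55 59
f 55 38 62
f 59 62 39
f 55 62 59
f 34 60 48
f 60 39 61
f 48 61 35
f 60 61 48
f 32 44 68
f 44 34 69
f 68 69 41
f 44 69 68
f 36 49 65
f 49 32 64
f 65 64 40
f 49 64 65
f 38 56 57
f 56 36 53
f 57 53 37
f 56 53 57
f 39 62 58
f 62 38 54
f 58 54 31
f 62 54 58
f 73 72 76
f 73 76 74
f 74 76 77
f 74 77 75
f 76 72 78
f 76 78 77
f 77 78 79
f 77 79 75
f 78 72 80
f 78 80 79
f 79 80 81
f 79 81 75
f 80 72 82
f 80 82 81
f 81 82 83
f 81 83 75
f 82 72 84
f 82 84 83
f 83 84 85
f 83 85 75
f 84 72 86
f 84 86 85
f 85 86 87
f 85 87 75
f 86 72 88
f 86 88 87
f 87 88 89
f 87 89 75
f 88 72 90
f 88 90 89
f 89 90 91
f 89 91 75
f 90 72 92
f 90 92 91
f 91 92 93
f 91 93 75
f 92 72 73
f 92 73 93
f 93 73 74
f 93 74 75



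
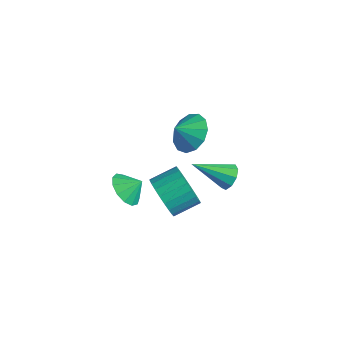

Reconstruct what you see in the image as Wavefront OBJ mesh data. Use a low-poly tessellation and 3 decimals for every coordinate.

v 1.943 3.417 -1.089
v 2.498 3.368 -0.633
v 0.917 2.023 0.009
v 2.186 3.717 -0.481
v 1.76 3.926 -0.613
v 1.42 3.897 -0.968
v 1.325 3.644 -1.38
v 1.519 3.284 -1.655
v 1.911 2.987 -1.665
v 2.319 2.891 -1.406
v 2.551 3.042 -0.998
v 2.603 -1.052 0.987
v 3.073 -1.533 1.819
v 3.446 -0.33 2.305
v 2.977 0.152 1.473
v 3.387 -1.52 1.545
v 3.761 -0.317 2.03
v 3.582 -1.436 1.186
v 3.956 -0.233 1.671
v 3.628 -1.293 0.796
v 4.002 -0.09 1.281
v 3.518 -1.113 0.436
v 3.892 0.09 0.921
v 3.268 -0.924 0.159
v 3.642 0.279 0.644
v 2.918 -0.755 0.009
v 3.292 0.449 0.494
v 2.519 -0.63 0.007
v 2.893 0.573 0.493
v 2.134 -0.57 0.155
v 2.507 0.633 0.641
v 1.819 -0.583 0.43
v 2.193 0.62 0.915
v 1.624 -0.667 0.789
v 1.998 0.536 1.274
v 1.578 -0.81 1.179
v 1.952 0.393 1.664
v 1.688 -0.99 1.539
v 2.062 0.213 2.024
v 1.938 -1.179 1.816
v 2.312 0.024 2.301
v 2.288 -1.349 1.966
v 2.662 -0.145 2.451
v 2.687 -1.473 1.967
v 3.061 -0.27 2.453
v -1.524 0.109 -2.753
v -0.803 0.229 -3.389
v -1.056 0.711 -2.107
v -1.167 0.623 -3.493
v -1.644 0.854 -3.362
v -2.084 0.848 -3.037
v -2.346 0.608 -2.622
v -2.347 0.209 -2.249
v -2.087 -0.222 -2.035
v -1.649 -0.548 -2.05
v -1.171 -0.665 -2.287
v -0.805 -0.537 -2.673
v -0.668 -0.204 -3.084
v 1.525 1.428 3.257
v 2.299 1.786 3.887
v 1.315 0.712 3.923
v 1.804 2.079 4.046
v 1.22 2.166 3.954
v 0.733 2.018 3.641
v 0.498 1.683 3.207
v 0.589 1.267 2.788
v 0.977 0.902 2.518
v 1.539 0.704 2.483
v 2.097 0.736 2.694
v 2.474 0.987 3.083
v 2.549 1.379 3.528
f 2 1 4
f 2 4 3
f 4 1 5
f 4 5 3
f 5 1 6
f 5 6 3
f 6 1 7
f 6 7 3
f 7 1 8
f 7 8 3
f 8 1 9
f 8 9 3
f 9 1 10
f 9 10 3
f 10 1 11
f 10 11 3
f 11 1 2
f 11 2 3
f 13 12 16
f 13 16 14
f 14 16 17
f 14 17 15
f 16 12 18
f 16 18 17
f 17 18 19
f 17 19 15
f 18 12 20
f 18 20 19
f 19 20 21
f 19 21 15
f 20 12 22
f 20 22 21
f 21 22 23
f 21 23 15
f 22 12 24
f 22 24 23
f 23 24 25
f 23 25 15
f 24 12 26
f 24 26 25
f 25 26 27
f 25 27 15
f 26 12 28
f 26 28 27
f 27 28 29
f 27 29 15
f 28 12 30
f 28 30 29
f 29 30 31
f 29 31 15
f 30 12 32
f 30 32 31
f 31 32 33
f 31 33 15
f 32 12 34
f 32 34 33
f 33 34 35
f 33 35 15
f 34 12 36
f 34 36 35
f 35 36 37
f 35 37 15
f 36 12 38
f 36 38 37
f 37 38 39
f 37 39 15
f 38 12 40
f 38 40 39
f 39 40 41
f 39 41 15
f 40 12 42
f 40 42 41
f 41 42 43
f 41 43 15
f 42 12 44
f 42 44 43
f 43 44 45
f 43 45 15
f 44 12 13
f 44 13 45
f 45 13 14
f 45 14 15
f 47 46 49
f 47 49 48
f 49 46 50
f 49 50 48
f 50 46 51
f 50 51 48
f 51 46 52
f 51 52 48
f 52 46 53
f 52 53 48
f 53 46 54
f 53 54 48
f 54 46 55
f 54 55 48
f 55 46 56
f 55 56 48
f 56 46 57
f 56 57 48
f 57 46 58
f 57 58 48
f 58 46 47
f 58 47 48
f 60 59 62
f 60 62 61
f 62 59 63
f 62 63 61
f 63 59 64
f 63 64 61
f 64 59 65
f 64 65 61
f 65 59 66
f 65 66 61
f 66 59 67
f 66 67 61
f 67 59 68
f 67 68 61
f 68 59 69
f 68 69 61
f 69 59 70
f 69 70 61
f 70 59 71
f 70 71 61
f 71 59 60
f 71 60 61



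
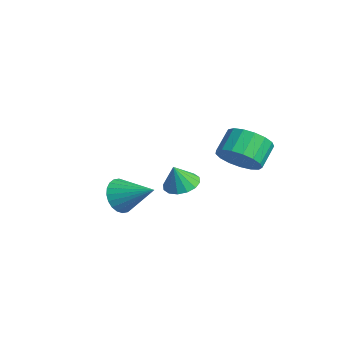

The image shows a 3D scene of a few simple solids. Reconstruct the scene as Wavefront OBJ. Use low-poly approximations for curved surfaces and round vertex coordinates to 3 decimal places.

v 1.857 -0.068 0.444
v 2.199 -0.516 1.172
v 1.665 0.201 1.863
v 1.323 0.648 1.136
v 2.501 -0.207 1.086
v 1.968 0.509 1.777
v 2.656 0.133 0.853
v 2.123 0.849 1.544
v 2.628 0.427 0.526
v 2.094 1.143 1.218
v 2.423 0.607 0.181
v 1.889 1.324 0.873
v 2.088 0.633 -0.104
v 1.555 1.35 0.588
v 1.701 0.498 -0.264
v 1.167 1.215 0.428
v 1.349 0.234 -0.261
v 0.815 0.95 0.431
v 1.113 -0.1 -0.097
v 0.58 0.616 0.595
v 1.048 -0.427 0.191
v 0.514 0.29 0.883
v 1.168 -0.671 0.537
v 0.635 0.045 1.229
v 1.446 -0.778 0.862
v 0.912 -0.061 1.554
v 1.818 -0.721 1.091
v 1.284 -0.005 1.783
v -1.899 -0.698 -2.663
v -1.156 -0.773 -2.732
v -1.841 -1.062 -1.637
v -1.209 -0.411 -2.6
v -1.447 -0.126 -2.486
v -1.806 0.005 -2.419
v -2.19 -0.052 -2.417
v -2.496 -0.282 -2.481
v -2.642 -0.623 -2.594
v -2.589 -0.985 -2.725
v -2.352 -1.27 -2.84
v -1.992 -1.401 -2.907
v -1.608 -1.344 -2.909
v -1.302 -1.114 -2.845
v 0.634 -4.165 -1.165
v 1.121 -4.294 -1.774
v 1.746 -3.315 -0.455
v 0.98 -4.035 -1.863
v 0.787 -3.796 -1.847
v 0.57 -3.613 -1.726
v 0.363 -3.514 -1.52
v 0.197 -3.514 -1.261
v 0.098 -3.614 -0.986
v 0.08 -3.797 -0.739
v 0.147 -4.037 -0.557
v 0.288 -4.296 -0.467
v 0.482 -4.535 -0.484
v 0.699 -4.718 -0.604
v 0.906 -4.817 -0.81
v 1.071 -4.816 -1.07
v 1.171 -4.717 -1.344
v 1.188 -4.533 -1.591
f 2 1 5
f 2 5 3
f 3 5 6
f 3 6 4
f 5 1 7
f 5 7 6
f 6 7 8
f 6 8 4
f 7 1 9
f 7 9 8
f 8 9 10
f 8 10 4
f 9 1 11
f 9 11 10
f 10 11 12
f 10 12 4
f 11 1 13
f 11 13 12
f 12 13 14
f 12 14 4
f 13 1 15
f 13 15 14
f 14 15 16
f 14 16 4
f 15 1 17
f 15 17 16
f 16 17 18
f 16 18 4
f 17 1 19
f 17 19 18
f 18 19 20
f 18 20 4
f 19 1 21
f 19 21 20
f 20 21 22
f 20 22 4
f 21 1 23
f 21 23 22
f 22 23 24
f 22 24 4
f 23 1 25
f 23 25 24
f 24 25 26
f 24 26 4
f 25 1 27
f 25 27 26
f 26 27 28
f 26 28 4
f 27 1 2
f 27 2 28
f 28 2 3
f 28 3 4
f 30 29 32
f 30 32 31
f 32 29 33
f 32 33 31
f 33 29 34
f 33 34 31
f 34 29 35
f 34 35 31
f 35 29 36
f 35 36 31
f 36 29 37
f 36 37 31
f 37 29 38
f 37 38 31
f 38 29 39
f 38 39 31
f 39 29 40
f 39 40 31
f 40 29 41
f 40 41 31
f 41 29 42
f 41 42 31
f 42 29 30
f 42 30 31
f 44 43 46
f 44 46 45
f 46 43 47
f 46 47 45
f 47 43 48
f 47 48 45
f 48 43 49
f 48 49 45
f 49 43 50
f 49 50 45
f 50 43 51
f 50 51 45
f 51 43 52
f 51 52 45
f 52 43 53
f 52 53 45
f 53 43 54
f 53 54 45
f 54 43 55
f 54 55 45
f 55 43 56
f 55 56 45
f 56 43 57
f 56 57 45
f 57 43 58
f 57 58 45
f 58 43 59
f 58 59 45
f 59 43 60
f 59 60 45
f 60 43 44
f 60 44 45



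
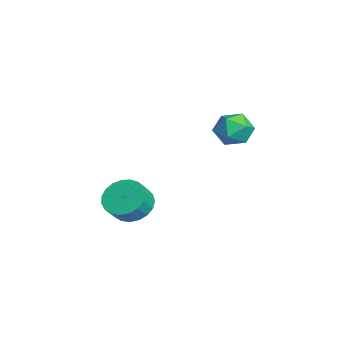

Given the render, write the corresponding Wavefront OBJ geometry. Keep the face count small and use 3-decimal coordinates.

v -0.181 2.47 2.617
v 0.499 1.987 3.064
v -0.839 1.153 2.196
v -0.159 0.67 2.643
v -0.792 1.167 3.141
v -0.385 1.981 3.401
v 0.045 1.159 1.859
v 0.452 1.973 2.119
v 0.639 1.177 2.595
v 0.122 1.182 3.388
v -0.462 1.958 1.872
v -0.979 1.963 2.665
v -2.94 -2.289 -2.973
v -2.043 -2.13 -3.475
v -1.543 -2.591 -2.729
v -2.44 -2.751 -2.227
v -2.076 -1.773 -3.233
v -1.575 -2.234 -2.487
v -2.257 -1.505 -2.946
v -1.757 -1.967 -2.2
v -2.557 -1.373 -2.664
v -2.057 -1.835 -1.917
v -2.923 -1.4 -2.435
v -2.423 -1.861 -1.689
v -3.292 -1.58 -2.299
v -2.792 -2.041 -1.553
v -3.6 -1.883 -2.28
v -3.1 -2.344 -1.533
v -3.794 -2.256 -2.38
v -3.294 -2.717 -1.634
v -3.84 -2.635 -2.584
v -3.34 -3.096 -1.837
v -3.731 -2.954 -2.854
v -3.231 -3.415 -2.107
v -3.485 -3.158 -3.145
v -2.985 -3.62 -2.399
v -3.145 -3.213 -3.406
v -2.645 -3.674 -2.66
v -2.769 -3.107 -3.593
v -2.269 -3.568 -2.846
v -2.423 -2.86 -3.672
v -1.923 -3.321 -2.926
v -2.166 -2.514 -3.631
v -1.666 -2.976 -2.884
f 1 12 6
f 1 6 2
f 1 2 8
f 1 8 11
f 1 11 12
f 2 6 10
f 6 12 5
f 12 11 3
f 11 8 7
f 8 2 9
f 4 10 5
f 4 5 3
f 4 3 7
f 4 7 9
f 4 9 10
f 5 10 6
f 3 5 12
f 7 3 11
f 9 7 8
f 10 9 2
f 14 13 17
f 14 17 15
f 15 17 18
f 15 18 16
f 17 13 19
f 17 19 18
f 18 19 20
f 18 20 16
f 19 13 21
f 19 21 20
f 20 21 22
f 20 22 16
f 21 13 23
f 21 23 22
f 22 23 24
f 22 24 16
f 23 13 25
f 23 25 24
f 24 25 26
f 24 26 16
f 25 13 27
f 25 27 26
f 26 27 28
f 26 28 16
f 27 13 29
f 27 29 28
f 28 29 30
f 28 30 16
f 29 13 31
f 29 31 30
f 30 31 32
f 30 32 16
f 31 13 33
f 31 33 32
f 32 33 34
f 32 34 16
f 33 13 35
f 33 35 34
f 34 35 36
f 34 36 16
f 35 13 37
f 35 37 36
f 36 37 38
f 36 38 16
f 37 13 39
f 37 39 38
f 38 39 40
f 38 40 16
f 39 13 41
f 39 41 40
f 40 41 42
f 40 42 16
f 41 13 43
f 41 43 42
f 42 43 44
f 42 44 16
f 43 13 14
f 43 14 44
f 44 14 15
f 44 15 16



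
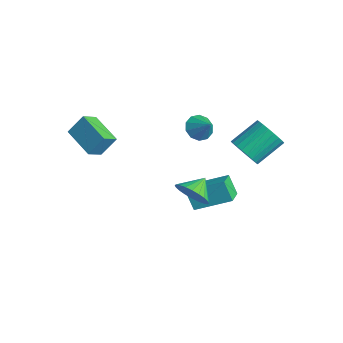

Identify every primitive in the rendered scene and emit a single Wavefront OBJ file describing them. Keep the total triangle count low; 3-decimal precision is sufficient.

v -1.471 1.141 1.139
v -0.975 1.317 0.564
v -0.609 1.259 1.921
v -1.173 1.727 0.721
v -1.485 1.914 1.037
v -1.792 1.805 1.392
v -1.976 1.443 1.651
v -1.968 0.965 1.714
v -1.77 0.554 1.558
v -1.458 0.368 1.242
v -1.151 0.476 0.886
v -0.966 0.839 0.627
v 2.064 1.52 1.574
v 2.514 1.092 2.253
v 2.486 2.572 3.205
v 2.036 3 2.526
v 2.786 1.222 2.059
v 2.759 2.702 3.011
v 2.949 1.397 1.792
v 2.921 2.877 2.744
v 2.977 1.591 1.491
v 2.95 3.071 2.443
v 2.867 1.774 1.203
v 2.839 3.254 2.155
v 2.633 1.918 0.971
v 2.605 3.399 1.923
v 2.314 2.002 0.831
v 2.286 3.482 1.783
v 1.956 2.013 0.805
v 1.928 3.493 1.757
v 1.614 1.948 0.895
v 1.586 3.428 1.847
v 1.341 1.818 1.089
v 1.314 3.298 2.041
v 1.179 1.643 1.356
v 1.151 3.123 2.308
v 1.15 1.449 1.657
v 1.123 2.929 2.609
v 1.261 1.266 1.945
v 1.233 2.746 2.897
v 1.495 1.121 2.177
v 1.467 2.602 3.129
v 1.814 1.038 2.317
v 1.786 2.518 3.269
v 2.172 1.027 2.343
v 2.144 2.507 3.295
v -1.105 0.155 -3.085
v -0.045 1.727 -2.254
v -1.974 0.972 -3.522
v -0.914 2.544 -2.691
v -0.466 0.276 -4.129
v 0.594 1.848 -3.298
v -1.335 1.093 -4.566
v -0.275 2.665 -3.735
v -4.222 -4.656 1.247
v -3.997 -3.909 2.262
v -4.483 -3.827 0.694
v -4.257 -3.08 1.709
v -2.463 -4.46 0.711
v -2.237 -3.713 1.726
v -2.723 -3.631 0.158
v -2.498 -2.884 1.173
v 0.635 -0.5 -1.75
v 1.168 0.072 -2.357
v 0.265 0.46 -1.17
v 0.831 0.056 -2.545
v 0.464 -0.044 -2.612
v 0.123 -0.214 -2.548
v -0.14 -0.428 -2.362
v -0.285 -0.652 -2.083
v -0.29 -0.853 -1.754
v -0.155 -1 -1.423
v 0.101 -1.072 -1.143
v 0.438 -1.056 -0.955
v 0.805 -0.955 -0.887
v 1.146 -0.785 -0.951
v 1.409 -0.572 -1.137
v 1.554 -0.348 -1.416
v 1.559 -0.146 -1.746
v 1.424 0.001 -2.076
f 2 1 4
f 2 4 3
f 4 1 5
f 4 5 3
f 5 1 6
f 5 6 3
f 6 1 7
f 6 7 3
f 7 1 8
f 7 8 3
f 8 1 9
f 8 9 3
f 9 1 10
f 9 10 3
f 10 1 11
f 10 11 3
f 11 1 12
f 11 12 3
f 12 1 2
f 12 2 3
f 14 13 17
f 14 17 15
f 15 17 18
f 15 18 16
f 17 13 19
f 17 19 18
f 18 19 20
f 18 20 16
f 19 13 21
f 19 21 20
f 20 21 22
f 20 22 16
f 21 13 23
f 21 23 22
f 22 23 24
f 22 24 16
f 23 13 25
f 23 25 24
f 24 25 26
f 24 26 16
f 25 13 27
f 25 27 26
f 26 27 28
f 26 28 16
f 27 13 29
f 27 29 28
f 28 29 30
f 28 30 16
f 29 13 31
f 29 31 30
f 30 31 32
f 30 32 16
f 31 13 33
f 31 33 32
f 32 33 34
f 32 34 16
f 33 13 35
f 33 35 34
f 34 35 36
f 34 36 16
f 35 13 37
f 35 37 36
f 36 37 38
f 36 38 16
f 37 13 39
f 37 39 38
f 38 39 40
f 38 40 16
f 39 13 41
f 39 41 40
f 40 41 42
f 40 42 16
f 41 13 43
f 41 43 42
f 42 43 44
f 42 44 16
f 43 13 45
f 43 45 44
f 44 45 46
f 44 46 16
f 45 13 14
f 45 14 46
f 46 14 15
f 46 15 16
f 48 50 47
f 51 48 47
f 47 50 49
f 49 51 47
f 48 54 50
f 52 48 51
f 52 54 48
f 50 54 49
f 53 51 49
f 49 54 53
f 53 52 51
f 54 52 53
f 56 58 55
f 59 56 55
f 55 58 57
f 57 59 55
f 56 62 58
f 60 56 59
f 60 62 56
f 58 62 57
f 61 59 57
f 57 62 61
f 61 60 59
f 62 60 61
f 64 63 66
f 64 66 65
f 66 63 67
f 66 67 65
f 67 63 68
f 67 68 65
f 68 63 69
f 68 69 65
f 69 63 70
f 69 70 65
f 70 63 71
f 70 71 65
f 71 63 72
f 71 72 65
f 72 63 73
f 72 73 65
f 73 63 74
f 73 74 65
f 74 63 75
f 74 75 65
f 75 63 76
f 75 76 65
f 76 63 77
f 76 77 65
f 77 63 78
f 77 78 65
f 78 63 79
f 78 79 65
f 79 63 80
f 79 80 65
f 80 63 64
f 80 64 65



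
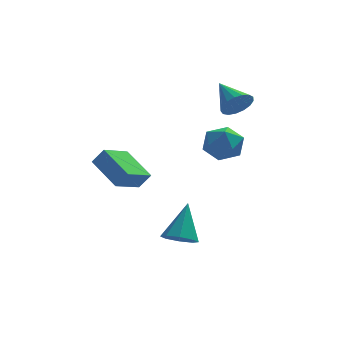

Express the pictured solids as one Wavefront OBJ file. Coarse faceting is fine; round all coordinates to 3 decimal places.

v 2.261 -0.974 0.443
v 3.317 -1.262 0.298
v 1.843 -2.678 0.782
v 2.899 -2.966 0.637
v 2.607 -2.361 1.514
v 2.865 -1.309 1.304
v 2.295 -2.631 -0.224
v 2.553 -1.579 -0.434
v 3.338 -2.286 -0.115
v 3.531 -2.119 0.959
v 1.629 -1.821 0.121
v 1.822 -1.654 1.195
v 3.467 0.025 2.149
v 4.241 0.154 2.59
v 2.753 1.495 2.971
v 4.29 0.38 2.227
v 4.15 0.526 1.846
v 3.854 0.556 1.534
v 3.47 0.465 1.364
v 3.084 0.273 1.373
v 2.786 0.024 1.56
v 2.644 -0.225 1.881
v 2.691 -0.417 2.264
v 2.915 -0.507 2.621
v 3.266 -0.476 2.869
v 3.662 -0.33 2.952
v 4.014 -0.103 2.851
v 0.295 -4.547 -4.362
v 1.168 -4.715 -4.501
v 0.805 -3.293 -2.678
v 0.947 -4.161 -4.847
v 0.344 -3.834 -4.908
v -0.288 -3.924 -4.649
v -0.578 -4.379 -4.222
v -0.358 -4.933 -3.876
v 0.245 -5.26 -3.815
v 0.877 -5.17 -4.074
v -3.544 -1.031 -0.878
v -2.969 -1.097 -0.075
v -2.375 0.135 -1.62
v -1.8 0.068 -0.817
v -2.52 -2.608 -1.743
v -1.945 -2.675 -0.94
v -1.351 -1.443 -2.485
v -0.776 -1.509 -1.682
f 1 12 6
f 1 6 2
f 1 2 8
f 1 8 11
f 1 11 12
f 2 6 10
f 6 12 5
f 12 11 3
f 11 8 7
f 8 2 9
f 4 10 5
f 4 5 3
f 4 3 7
f 4 7 9
f 4 9 10
f 5 10 6
f 3 5 12
f 7 3 11
f 9 7 8
f 10 9 2
f 14 13 16
f 14 16 15
f 16 13 17
f 16 17 15
f 17 13 18
f 17 18 15
f 18 13 19
f 18 19 15
f 19 13 20
f 19 20 15
f 20 13 21
f 20 21 15
f 21 13 22
f 21 22 15
f 22 13 23
f 22 23 15
f 23 13 24
f 23 24 15
f 24 13 25
f 24 25 15
f 25 13 26
f 25 26 15
f 26 13 27
f 26 27 15
f 27 13 14
f 27 14 15
f 29 28 31
f 29 31 30
f 31 28 32
f 31 32 30
f 32 28 33
f 32 33 30
f 33 28 34
f 33 34 30
f 34 28 35
f 34 35 30
f 35 28 36
f 35 36 30
f 36 28 37
f 36 37 30
f 37 28 29
f 37 29 30
f 39 41 38
f 42 39 38
f 38 41 40
f 40 42 38
f 39 45 41
f 43 39 42
f 43 45 39
f 41 45 40
f 44 42 40
f 40 45 44
f 44 43 42
f 45 43 44



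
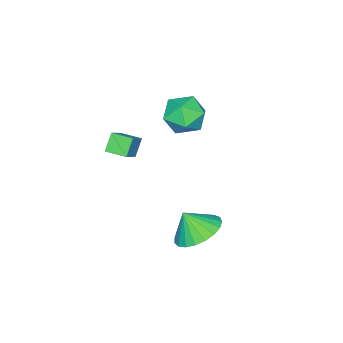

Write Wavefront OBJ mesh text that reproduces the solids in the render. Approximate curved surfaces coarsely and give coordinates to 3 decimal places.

v -1.811 -1.061 2.625
v -0.928 -1.349 2.229
v -2.472 -2.491 2.191
v -1.589 -2.779 1.795
v -1.686 -2.681 2.795
v -1.277 -1.798 3.063
v -2.123 -2.042 1.357
v -1.714 -1.159 1.625
v -1.121 -1.955 1.445
v -0.851 -2.35 2.334
v -2.549 -1.49 2.086
v -2.279 -1.885 2.975
v -0.017 -0.136 -2.998
v 0.986 -0.393 -3.339
v 0.177 -0.724 -1.982
v 1.057 -0 -3.125
v 0.942 0.37 -2.889
v 0.661 0.652 -2.673
v 0.264 0.798 -2.512
v -0.183 0.782 -2.435
v -0.601 0.608 -2.456
v -0.918 0.305 -2.571
v -1.079 -0.074 -2.759
v -1.057 -0.464 -2.989
v -0.855 -0.798 -3.22
v -0.508 -1.017 -3.413
v -0.076 -1.083 -3.534
v 0.365 -0.986 -3.563
v 0.741 -0.742 -3.494
v -0.471 -4.142 0.896
v 0.425 -3.934 1.621
v -0.645 -3.24 0.853
v 0.25 -3.032 1.577
v 0.09 -4.068 0.183
v 0.985 -3.86 0.907
v -0.085 -3.166 0.139
v 0.811 -2.958 0.864
f 1 12 6
f 1 6 2
f 1 2 8
f 1 8 11
f 1 11 12
f 2 6 10
f 6 12 5
f 12 11 3
f 11 8 7
f 8 2 9
f 4 10 5
f 4 5 3
f 4 3 7
f 4 7 9
f 4 9 10
f 5 10 6
f 3 5 12
f 7 3 11
f 9 7 8
f 10 9 2
f 14 13 16
f 14 16 15
f 16 13 17
f 16 17 15
f 17 13 18
f 17 18 15
f 18 13 19
f 18 19 15
f 19 13 20
f 19 20 15
f 20 13 21
f 20 21 15
f 21 13 22
f 21 22 15
f 22 13 23
f 22 23 15
f 23 13 24
f 23 24 15
f 24 13 25
f 24 25 15
f 25 13 26
f 25 26 15
f 26 13 27
f 26 27 15
f 27 13 28
f 27 28 15
f 28 13 29
f 28 29 15
f 29 13 14
f 29 14 15
f 31 33 30
f 34 31 30
f 30 33 32
f 32 34 30
f 31 37 33
f 35 31 34
f 35 37 31
f 33 37 32
f 36 34 32
f 32 37 36
f 36 35 34
f 37 35 36



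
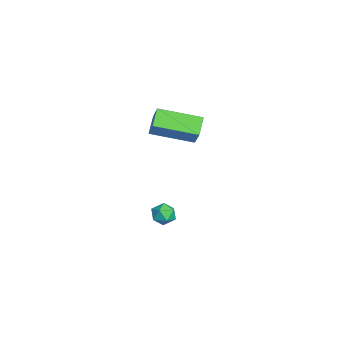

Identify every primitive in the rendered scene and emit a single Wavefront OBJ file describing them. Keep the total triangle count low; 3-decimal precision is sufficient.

v -0.284 -2.01 2.926
v 0.441 -1.851 3.907
v -0.041 0.103 2.403
v 0.684 0.262 3.384
v 0.596 -2.262 2.316
v 1.321 -2.103 3.297
v 0.839 -0.149 1.793
v 1.564 0.01 2.774
v 0.266 -1.386 -3.816
v 0.794 -1.023 -3.577
v 0.446 -2.157 -3.043
v 0.974 -1.794 -2.804
v 0.336 -1.561 -2.726
v 0.225 -1.085 -3.203
v 1.015 -2.095 -3.417
v 0.904 -1.619 -3.894
v 1.257 -1.462 -3.33
v 0.838 -1.132 -2.903
v 0.402 -2.048 -3.717
v -0.017 -1.718 -3.29
f 2 4 1
f 5 2 1
f 1 4 3
f 3 5 1
f 2 8 4
f 6 2 5
f 6 8 2
f 4 8 3
f 7 5 3
f 3 8 7
f 7 6 5
f 8 6 7
f 9 20 14
f 9 14 10
f 9 10 16
f 9 16 19
f 9 19 20
f 10 14 18
f 14 20 13
f 20 19 11
f 19 16 15
f 16 10 17
f 12 18 13
f 12 13 11
f 12 11 15
f 12 15 17
f 12 17 18
f 13 18 14
f 11 13 20
f 15 11 19
f 17 15 16
f 18 17 10



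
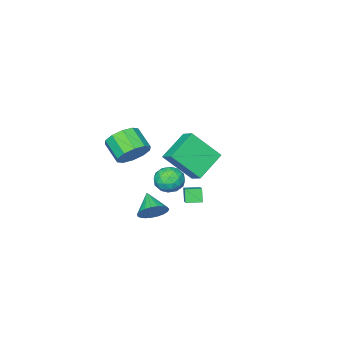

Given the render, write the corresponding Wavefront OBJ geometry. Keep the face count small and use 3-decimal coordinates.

v 4.005 0.336 1.984
v 4.984 0.191 2.01
v 4.794 -0.961 2.781
v 3.815 -0.816 2.756
v 4.832 0.538 2.49
v 4.641 -0.614 3.262
v 4.364 0.808 2.778
v 4.173 -0.345 3.549
v 3.759 0.897 2.762
v 3.568 -0.255 3.533
v 3.248 0.773 2.449
v 3.057 -0.38 3.22
v 3.026 0.481 1.959
v 2.836 -0.671 2.73
v 3.179 0.134 1.478
v 2.988 -1.018 2.25
v 3.647 -0.135 1.191
v 3.456 -1.288 1.962
v 4.252 -0.225 1.207
v 4.061 -1.377 1.978
v 4.763 -0.1 1.52
v 4.572 -1.253 2.291
v -0.315 -1.788 -3.796
v 0.095 -2.223 -3.076
v -1.675 -2.157 -3.244
v -1.265 -2.592 -2.524
v -1.224 -1.66 -2.592
v -0.383 -1.431 -2.934
v -1.197 -2.949 -3.386
v -0.356 -2.72 -3.728
v -0.449 -2.94 -2.823
v -0.467 -2.143 -2.332
v -1.113 -2.237 -3.988
v -1.131 -1.44 -3.497
v 0.01 -1.973 -3.485
v -1.59 -2.407 -2.835
v -1.566 -1.859 -2.876
v -1.325 -2.115 -2.452
v -0.272 -1.508 -3.401
v -0.031 -1.763 -2.978
v -0.806 -1.432 -2.693
v -1.549 -2.617 -3.342
v -1.308 -2.872 -2.919
v -0.255 -2.265 -3.868
v -0.014 -2.521 -3.444
v -0.774 -2.948 -3.627
v -0.069 -2.65 -2.912
v -0.869 -2.867 -2.588
v -0.829 -3.077 -3.095
v -0.335 -2.943 -3.295
v -0.079 -2.182 -2.624
v -0.879 -2.399 -2.299
v -0.855 -1.851 -2.34
v -0.361 -1.717 -2.54
v -0.4 -2.603 -2.475
v -0.701 -1.981 -4.021
v -1.501 -2.198 -3.696
v -1.219 -2.663 -3.78
v -0.725 -2.529 -3.98
v -0.711 -1.513 -3.732
v -1.511 -1.73 -3.408
v -1.245 -1.437 -3.025
v -0.751 -1.303 -3.225
v -1.18 -1.777 -3.845
v 2.46 0.061 -3.241
v 3.248 -0.098 -2.909
v 1.92 -1.021 -2.479
v 3.112 0.138 -2.67
v 2.863 0.36 -2.531
v 2.545 0.531 -2.514
v 2.211 0.621 -2.623
v 1.921 0.613 -2.839
v 1.724 0.511 -3.124
v 1.654 0.33 -3.43
v 1.724 0.103 -3.703
v 1.92 -0.131 -3.896
v 2.21 -0.332 -3.976
v 2.544 -0.465 -3.929
v 2.862 -0.507 -3.763
v 3.111 -0.45 -3.507
v 3.248 -0.306 -3.205
v 0.07 1.21 -2.847
v -0.192 0.879 -2.075
v 0.857 2.153 -2.176
v 0.595 1.822 -1.403
v 0.765 0.638 -2.857
v 0.503 0.307 -2.084
v 1.552 1.581 -2.185
v 1.29 1.25 -1.413
v 2.002 4.028 2.716
v 2.179 4.836 3.181
v 3.605 4.211 1.789
v 3.782 5.019 2.255
v 2.998 2.941 4.225
v 3.175 3.749 4.691
v 4.601 3.124 3.299
v 4.778 3.932 3.764
f 2 1 5
f 2 5 3
f 3 5 6
f 3 6 4
f 5 1 7
f 5 7 6
f 6 7 8
f 6 8 4
f 7 1 9
f 7 9 8
f 8 9 10
f 8 10 4
f 9 1 11
f 9 11 10
f 10 11 12
f 10 12 4
f 11 1 13
f 11 13 12
f 12 13 14
f 12 14 4
f 13 1 15
f 13 15 14
f 14 15 16
f 14 16 4
f 15 1 17
f 15 17 16
f 16 17 18
f 16 18 4
f 17 1 19
f 17 19 18
f 18 19 20
f 18 20 4
f 19 1 21
f 19 21 20
f 20 21 22
f 20 22 4
f 21 1 2
f 21 2 22
f 22 2 3
f 22 3 4
f 23 60 39
f 60 34 63
f 39 63 28
f 60 63 39
f 23 39 35
f 39 28 40
f 35 40 24
f 39 40 35
f 23 35 44
f 35 24 45
f 44 45 30
f 35 45 44
f 23 44 56
f 44 30 59
f 56 59 33
f 44 59 56
f 23 56 60
f 56 33 64
f 60 64 34
f 56 64 60
f 24 40 51
f 40 28 54
f 51 54 32
f 40 54 51
f 28 63 41
f 63 34 62
f 41 62 27
f 63 62 41
f 34 64 61
f 64 33 57
f 61 57 25
f 64 57 61
f 33 59 58
f 59 30 46
f 58 46 29
f 59 46 58
f 30 45 50
f 45 24 47
f 50 47 31
f 45 47 50
f 26 52 38
f 52 32 53
f 38 53 27
f 52 53 38
f 26 38 36
f 38 27 37
f 36 37 25
f 38 37 36
f 26 36 43
f 36 25 42
f 43 42 29
f 36 42 43
f 26 43 48
f 43 29 49
f 48 49 31
f 43 49 48
f 26 48 52
f 48 31 55
f 52 55 32
f 48 55 52
f 27 53 41
f 53 32 54
f 41 54 28
f 53 54 41
f 25 37 61
f 37 27 62
f 61 62 34
f 37 62 61
f 29 42 58
f 42 25 57
f 58 57 33
f 42 57 58
f 31 49 50
f 49 29 46
f 50 46 30
f 49 46 50
f 32 55 51
f 55 31 47
f 51 47 24
f 55 47 51
f 66 65 68
f 66 68 67
f 68 65 69
f 68 69 67
f 69 65 70
f 69 70 67
f 70 65 71
f 70 71 67
f 71 65 72
f 71 72 67
f 72 65 73
f 72 73 67
f 73 65 74
f 73 74 67
f 74 65 75
f 74 75 67
f 75 65 76
f 75 76 67
f 76 65 77
f 76 77 67
f 77 65 78
f 77 78 67
f 78 65 79
f 78 79 67
f 79 65 80
f 79 80 67
f 80 65 81
f 80 81 67
f 81 65 66
f 81 66 67
f 83 85 82
f 86 83 82
f 82 85 84
f 84 86 82
f 83 89 85
f 87 83 86
f 87 89 83
f 85 89 84
f 88 86 84
f 84 89 88
f 88 87 86
f 89 87 88
f 91 93 90
f 94 91 90
f 90 93 92
f 92 94 90
f 91 97 93
f 95 91 94
f 95 97 91
f 93 97 92
f 96 94 92
f 92 97 96
f 96 95 94
f 97 95 96



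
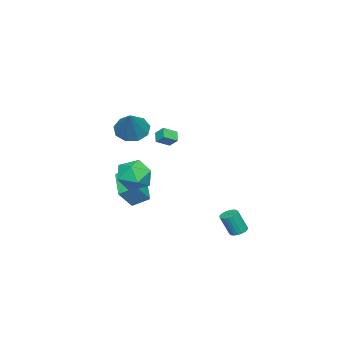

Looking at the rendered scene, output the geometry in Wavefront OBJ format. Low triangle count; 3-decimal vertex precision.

v -3.965 -3.095 0.838
v -3.823 -2.499 1.368
v -4.664 -2.524 0.384
v -4.522 -1.928 0.914
v -3.398 -2.792 0.346
v -3.256 -2.196 0.876
v -4.097 -2.221 -0.108
v -3.955 -1.625 0.422
v 0.807 -2.26 2.818
v 1.583 -2.286 2.111
v 2.233 -1.68 4.362
v 1.292 -1.63 2.133
v 0.774 -1.269 2.476
v 0.272 -1.371 2.979
v 0.02 -1.89 3.407
v 0.136 -2.582 3.559
v 0.567 -3.124 3.366
v 1.109 -3.261 2.916
v 1.511 -2.93 2.42
v 0.431 4.164 -4.216
v 0.954 4.354 -4.281
v 1.292 3.886 -2.929
v 0.769 3.696 -2.864
v 0.835 4.55 -4.183
v 1.173 4.083 -2.831
v 0.636 4.67 -4.092
v 0.974 4.202 -2.74
v 0.397 4.689 -4.026
v 0.735 4.222 -2.674
v 0.164 4.605 -3.997
v 0.502 4.137 -2.645
v -0.015 4.433 -4.012
v 0.322 3.965 -2.659
v -0.107 4.207 -4.067
v 0.231 3.74 -2.714
v -0.092 3.974 -4.151
v 0.246 3.506 -2.799
v 0.027 3.777 -4.249
v 0.365 3.31 -2.897
v 0.226 3.658 -4.34
v 0.564 3.19 -2.988
v 0.465 3.638 -4.406
v 0.803 3.171 -3.054
v 0.698 3.723 -4.435
v 1.036 3.255 -3.083
v 0.878 3.895 -4.421
v 1.215 3.427 -3.068
v 0.969 4.12 -4.366
v 1.307 3.653 -3.013
v -1.273 -4.405 -1.829
v -1.592 -3.395 -1.222
v -2.153 -3.976 -3.005
v -2.471 -2.966 -2.399
v 0.371 -3.374 -2.681
v 0.053 -2.364 -2.075
v -0.508 -2.945 -3.858
v -0.827 -1.935 -3.251
v 2.827 -0.121 0.516
v 3.786 0.361 1.002
v 3.854 -1.641 -0.002
v 4.813 -1.159 0.484
v 3.93 -1.532 1.168
v 3.296 -0.593 1.488
v 4.344 -0.687 -0.488
v 3.71 0.252 -0.168
v 4.723 0.011 0.381
v 4.467 -0.511 1.405
v 3.173 -0.769 -0.405
v 2.917 -1.291 0.619
f 2 4 1
f 5 2 1
f 1 4 3
f 3 5 1
f 2 8 4
f 6 2 5
f 6 8 2
f 4 8 3
f 7 5 3
f 3 8 7
f 7 6 5
f 8 6 7
f 10 9 12
f 10 12 11
f 12 9 13
f 12 13 11
f 13 9 14
f 13 14 11
f 14 9 15
f 14 15 11
f 15 9 16
f 15 16 11
f 16 9 17
f 16 17 11
f 17 9 18
f 17 18 11
f 18 9 19
f 18 19 11
f 19 9 10
f 19 10 11
f 21 20 24
f 21 24 22
f 22 24 25
f 22 25 23
f 24 20 26
f 24 26 25
f 25 26 27
f 25 27 23
f 26 20 28
f 26 28 27
f 27 28 29
f 27 29 23
f 28 20 30
f 28 30 29
f 29 30 31
f 29 31 23
f 30 20 32
f 30 32 31
f 31 32 33
f 31 33 23
f 32 20 34
f 32 34 33
f 33 34 35
f 33 35 23
f 34 20 36
f 34 36 35
f 35 36 37
f 35 37 23
f 36 20 38
f 36 38 37
f 37 38 39
f 37 39 23
f 38 20 40
f 38 40 39
f 39 40 41
f 39 41 23
f 40 20 42
f 40 42 41
f 41 42 43
f 41 43 23
f 42 20 44
f 42 44 43
f 43 44 45
f 43 45 23
f 44 20 46
f 44 46 45
f 45 46 47
f 45 47 23
f 46 20 48
f 46 48 47
f 47 48 49
f 47 49 23
f 48 20 21
f 48 21 49
f 49 21 22
f 49 22 23
f 51 53 50
f 54 51 50
f 50 53 52
f 52 54 50
f 51 57 53
f 55 51 54
f 55 57 51
f 53 57 52
f 56 54 52
f 52 57 56
f 56 55 54
f 57 55 56
f 58 69 63
f 58 63 59
f 58 59 65
f 58 65 68
f 58 68 69
f 59 63 67
f 63 69 62
f 69 68 60
f 68 65 64
f 65 59 66
f 61 67 62
f 61 62 60
f 61 60 64
f 61 64 66
f 61 66 67
f 62 67 63
f 60 62 69
f 64 60 68
f 66 64 65
f 67 66 59



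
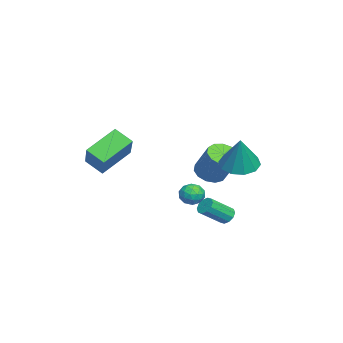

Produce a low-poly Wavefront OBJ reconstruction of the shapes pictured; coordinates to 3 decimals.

v -0.157 2.843 1.032
v 0.74 2.549 0.621
v 0.717 2.977 2.848
v 0.709 3.184 0.59
v 0.346 3.689 0.728
v -0.209 3.871 0.981
v -0.744 3.66 1.254
v -1.055 3.138 1.443
v -1.023 2.503 1.474
v -0.661 1.998 1.336
v -0.106 1.816 1.083
v 0.429 2.026 0.81
v 1.172 -3.099 2.669
v 2.745 -2.702 3.955
v 1.477 -2.211 2.022
v 3.05 -1.814 3.309
v 2.31 -4.246 1.631
v 3.883 -3.849 2.918
v 2.615 -3.358 0.985
v 4.188 -2.961 2.271
v -2.734 1.05 -0.559
v -2.104 1.398 -1.065
v -1.316 2.178 0.453
v -1.946 1.83 0.959
v -2.47 1.733 -1.047
v -1.681 2.513 0.471
v -2.919 1.85 -0.874
v -2.131 2.631 0.644
v -3.31 1.714 -0.601
v -2.522 2.494 0.917
v -3.518 1.367 -0.315
v -2.73 2.147 1.203
v -3.477 0.919 -0.106
v -2.689 1.699 1.412
v -3.2 0.513 -0.041
v -2.412 1.293 1.477
v -2.776 0.277 -0.14
v -1.987 1.057 1.378
v -2.338 0.287 -0.373
v -1.549 1.067 1.145
v -2.026 0.539 -0.664
v -1.237 1.319 0.854
v -1.939 0.953 -0.922
v -1.15 1.733 0.595
v 3.018 2.659 -1.27
v 3.474 2.817 -1.464
v 4.178 1.858 -0.584
v 3.722 1.701 -0.39
v 3.406 3 -1.209
v 4.11 2.042 -0.329
v 3.189 3.054 -0.978
v 3.894 2.095 -0.098
v 2.907 2.957 -0.858
v 3.612 1.998 0.022
v 2.667 2.746 -0.896
v 3.372 1.787 -0.015
v 2.562 2.502 -1.076
v 3.266 1.543 -0.196
v 2.63 2.318 -1.331
v 3.334 1.36 -0.451
v 2.846 2.265 -1.562
v 3.551 1.306 -0.682
v 3.128 2.362 -1.682
v 3.833 1.403 -0.802
v 3.368 2.573 -1.645
v 4.073 1.614 -0.764
v -2.186 0.305 -1.932
v -1.736 0.832 -2.11
v -1.344 -0.212 -1.33
v -0.894 0.315 -1.508
v -1.437 0.444 -1.061
v -1.957 0.764 -1.433
v -1.123 -0.144 -2.007
v -1.643 0.176 -2.379
v -1.079 0.554 -2.156
v -1.273 0.917 -1.572
v -1.807 -0.297 -1.868
v -2.001 0.066 -1.284
v -2.035 0.614 -2.074
v -1.045 0.006 -1.366
v -1.364 0.082 -1.104
v -1.1 0.392 -1.208
v -2.165 0.574 -1.676
v -1.9 0.883 -1.781
v -1.725 0.656 -1.164
v -1.18 -0.263 -1.659
v -0.915 0.046 -1.764
v -1.98 0.228 -2.232
v -1.716 0.538 -2.336
v -1.355 -0.036 -2.276
v -1.384 0.76 -2.205
v -0.889 0.456 -1.851
v -1.023 0.187 -2.145
v -1.329 0.374 -2.363
v -1.498 0.974 -1.862
v -1.003 0.67 -1.508
v -1.323 0.746 -1.246
v -1.628 0.934 -1.464
v -1.112 0.81 -1.889
v -2.077 -0.05 -1.932
v -1.582 -0.354 -1.578
v -1.452 -0.314 -1.976
v -1.757 -0.126 -2.194
v -2.191 0.164 -1.589
v -1.696 -0.14 -1.235
v -1.751 0.246 -1.077
v -2.057 0.433 -1.295
v -1.968 -0.19 -1.551
f 2 1 4
f 2 4 3
f 4 1 5
f 4 5 3
f 5 1 6
f 5 6 3
f 6 1 7
f 6 7 3
f 7 1 8
f 7 8 3
f 8 1 9
f 8 9 3
f 9 1 10
f 9 10 3
f 10 1 11
f 10 11 3
f 11 1 12
f 11 12 3
f 12 1 2
f 12 2 3
f 14 16 13
f 17 14 13
f 13 16 15
f 15 17 13
f 14 20 16
f 18 14 17
f 18 20 14
f 16 20 15
f 19 17 15
f 15 20 19
f 19 18 17
f 20 18 19
f 22 21 25
f 22 25 23
f 23 25 26
f 23 26 24
f 25 21 27
f 25 27 26
f 26 27 28
f 26 28 24
f 27 21 29
f 27 29 28
f 28 29 30
f 28 30 24
f 29 21 31
f 29 31 30
f 30 31 32
f 30 32 24
f 31 21 33
f 31 33 32
f 32 33 34
f 32 34 24
f 33 21 35
f 33 35 34
f 34 35 36
f 34 36 24
f 35 21 37
f 35 37 36
f 36 37 38
f 36 38 24
f 37 21 39
f 37 39 38
f 38 39 40
f 38 40 24
f 39 21 41
f 39 41 40
f 40 41 42
f 40 42 24
f 41 21 43
f 41 43 42
f 42 43 44
f 42 44 24
f 43 21 22
f 43 22 44
f 44 22 23
f 44 23 24
f 46 45 49
f 46 49 47
f 47 49 50
f 47 50 48
f 49 45 51
f 49 51 50
f 50 51 52
f 50 52 48
f 51 45 53
f 51 53 52
f 52 53 54
f 52 54 48
f 53 45 55
f 53 55 54
f 54 55 56
f 54 56 48
f 55 45 57
f 55 57 56
f 56 57 58
f 56 58 48
f 57 45 59
f 57 59 58
f 58 59 60
f 58 60 48
f 59 45 61
f 59 61 60
f 60 61 62
f 60 62 48
f 61 45 63
f 61 63 62
f 62 63 64
f 62 64 48
f 63 45 65
f 63 65 64
f 64 65 66
f 64 66 48
f 65 45 46
f 65 46 66
f 66 46 47
f 66 47 48
f 67 104 83
f 104 78 107
f 83 107 72
f 104 107 83
f 67 83 79
f 83 72 84
f 79 84 68
f 83 84 79
f 67 79 88
f 79 68 89
f 88 89 74
f 79 89 88
f 67 88 100
f 88 74 103
f 100 103 77
f 88 103 100
f 67 100 104
f 100 77 108
f 104 108 78
f 100 108 104
f 68 84 95
f 84 72 98
f 95 98 76
f 84 98 95
f 72 107 85
f 107 78 106
f 85 106 71
f 107 106 85
f 78 108 105
f 108 77 101
f 105 101 69
f 108 101 105
f 77 103 102
f 103 74 90
f 102 90 73
f 103 90 102
f 74 89 94
f 89 68 91
f 94 91 75
f 89 91 94
f 70 96 82
f 96 76 97
f 82 97 71
f 96 97 82
f 70 82 80
f 82 71 81
f 80 81 69
f 82 81 80
f 70 80 87
f 80 69 86
f 87 86 73
f 80 86 87
f 70 87 92
f 87 73 93
f 92 93 75
f 87 93 92
f 70 92 96
f 92 75 99
f 96 99 76
f 92 99 96
f 71 97 85
f 97 76 98
f 85 98 72
f 97 98 85
f 69 81 105
f 81 71 106
f 105 106 78
f 81 106 105
f 73 86 102
f 86 69 101
f 102 101 77
f 86 101 102
f 75 93 94
f 93 73 90
f 94 90 74
f 93 90 94
f 76 99 95
f 99 75 91
f 95 91 68
f 99 91 95

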